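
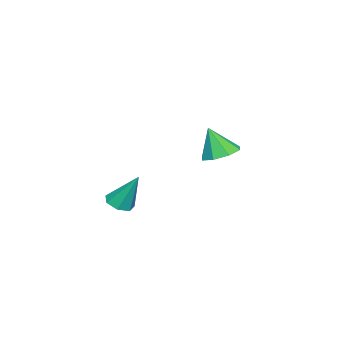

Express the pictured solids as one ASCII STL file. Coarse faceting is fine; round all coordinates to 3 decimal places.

solid 
facet normal -0.054 0.362 -0.931
outer loop
vertex -1.571 0.876 -1.535
vertex -2.328 1.564 -1.223
vertex -1.26 1.588 -1.276
endloop
endfacet
facet normal 0.835 -0.469 0.288
outer loop
vertex -1.571 0.876 -1.535
vertex -1.26 1.588 -1.276
vertex -2.232 0.916 0.443
endloop
endfacet
facet normal -0.054 0.363 -0.930
outer loop
vertex -1.26 1.588 -1.276
vertex -2.328 1.564 -1.223
vertex -1.574 2.286 -0.985
endloop
endfacet
facet normal 0.833 0.153 0.531
outer loop
vertex -1.26 1.588 -1.276
vertex -1.574 2.286 -0.985
vertex -2.232 0.916 0.443
endloop
endfacet
facet normal -0.054 0.363 -0.930
outer loop
vertex -1.574 2.286 -0.985
vertex -2.328 1.564 -1.223
vertex -2.331 2.561 -0.834
endloop
endfacet
facet normal 0.358 0.586 0.727
outer loop
vertex -1.574 2.286 -0.985
vertex -2.331 2.561 -0.834
vertex -2.232 0.916 0.443
endloop
endfacet
facet normal -0.053 0.363 -0.930
outer loop
vertex -2.331 2.561 -0.834
vertex -2.328 1.564 -1.223
vertex -3.085 2.253 -0.911
endloop
endfacet
facet normal -0.311 0.571 0.760
outer loop
vertex -2.331 2.561 -0.834
vertex -3.085 2.253 -0.911
vertex -2.232 0.916 0.443
endloop
endfacet
facet normal -0.054 0.362 -0.931
outer loop
vertex -3.085 2.253 -0.911
vertex -2.328 1.564 -1.223
vertex -3.397 1.541 -1.17
endloop
endfacet
facet normal -0.782 0.120 0.611
outer loop
vertex -3.085 2.253 -0.911
vertex -3.397 1.541 -1.17
vertex -2.232 0.916 0.443
endloop
endfacet
facet normal -0.054 0.362 -0.931
outer loop
vertex -3.397 1.541 -1.17
vertex -2.328 1.564 -1.223
vertex -3.082 0.843 -1.46
endloop
endfacet
facet normal -0.781 -0.505 0.368
outer loop
vertex -3.397 1.541 -1.17
vertex -3.082 0.843 -1.46
vertex -2.232 0.916 0.443
endloop
endfacet
facet normal -0.054 0.362 -0.931
outer loop
vertex -3.082 0.843 -1.46
vertex -2.328 1.564 -1.223
vertex -2.326 0.567 -1.611
endloop
endfacet
facet normal -0.307 -0.936 0.173
outer loop
vertex -3.082 0.843 -1.46
vertex -2.326 0.567 -1.611
vertex -2.232 0.916 0.443
endloop
endfacet
facet normal -0.054 0.362 -0.931
outer loop
vertex -2.326 0.567 -1.611
vertex -2.328 1.564 -1.223
vertex -1.571 0.876 -1.535
endloop
endfacet
facet normal 0.363 -0.921 0.140
outer loop
vertex -2.326 0.567 -1.611
vertex -1.571 0.876 -1.535
vertex -2.232 0.916 0.443
endloop
endfacet
facet normal -0.028 -0.484 -0.875
outer loop
vertex 4.545 -1.41 -2.453
vertex 3.892 -1.045 -2.634
vertex 4.617 -0.83 -2.776
endloop
endfacet
facet normal 0.952 0.050 0.303
outer loop
vertex 4.545 -1.41 -2.453
vertex 4.617 -0.83 -2.776
vertex 3.948 -0.035 -0.806
endloop
endfacet
facet normal -0.028 -0.483 -0.875
outer loop
vertex 4.617 -0.83 -2.776
vertex 3.892 -1.045 -2.634
vertex 4.144 -0.411 -2.992
endloop
endfacet
facet normal 0.678 0.732 -0.065
outer loop
vertex 4.617 -0.83 -2.776
vertex 4.144 -0.411 -2.992
vertex 3.948 -0.035 -0.806
endloop
endfacet
facet normal -0.027 -0.483 -0.875
outer loop
vertex 4.144 -0.411 -2.992
vertex 3.892 -1.045 -2.634
vertex 3.48 -0.47 -2.939
endloop
endfacet
facet normal -0.101 0.979 -0.177
outer loop
vertex 4.144 -0.411 -2.992
vertex 3.48 -0.47 -2.939
vertex 3.948 -0.035 -0.806
endloop
endfacet
facet normal -0.026 -0.483 -0.875
outer loop
vertex 3.48 -0.47 -2.939
vertex 3.892 -1.045 -2.634
vertex 3.127 -0.962 -2.657
endloop
endfacet
facet normal -0.797 0.602 0.052
outer loop
vertex 3.48 -0.47 -2.939
vertex 3.127 -0.962 -2.657
vertex 3.948 -0.035 -0.806
endloop
endfacet
facet normal -0.026 -0.483 -0.875
outer loop
vertex 3.127 -0.962 -2.657
vertex 3.892 -1.045 -2.634
vertex 3.349 -1.516 -2.358
endloop
endfacet
facet normal -0.886 -0.113 0.449
outer loop
vertex 3.127 -0.962 -2.657
vertex 3.349 -1.516 -2.358
vertex 3.948 -0.035 -0.806
endloop
endfacet
facet normal -0.027 -0.482 -0.876
outer loop
vertex 3.349 -1.516 -2.358
vertex 3.892 -1.045 -2.634
vertex 3.98 -1.716 -2.267
endloop
endfacet
facet normal -0.303 -0.629 0.717
outer loop
vertex 3.349 -1.516 -2.358
vertex 3.98 -1.716 -2.267
vertex 3.948 -0.035 -0.806
endloop
endfacet
facet normal -0.027 -0.482 -0.876
outer loop
vertex 3.98 -1.716 -2.267
vertex 3.892 -1.045 -2.634
vertex 4.545 -1.41 -2.453
endloop
endfacet
facet normal 0.516 -0.556 0.651
outer loop
vertex 3.98 -1.716 -2.267
vertex 4.545 -1.41 -2.453
vertex 3.948 -0.035 -0.806
endloop
endfacet

endsolid


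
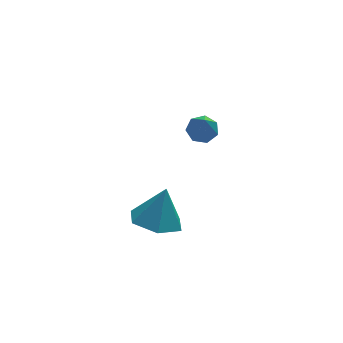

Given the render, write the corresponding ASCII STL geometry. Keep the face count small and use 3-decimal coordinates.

solid 
facet normal -0.306 -0.221 -0.926
outer loop
vertex 0.847 -3.141 -0.974
vertex 0.189 -2.502 -0.909
vertex 1.019 -2.276 -1.237
endloop
endfacet
facet normal 0.961 -0.115 0.250
outer loop
vertex 0.847 -3.141 -0.974
vertex 1.019 -2.276 -1.237
vertex 0.611 -2.198 0.369
endloop
endfacet
facet normal -0.306 -0.220 -0.926
outer loop
vertex 1.019 -2.276 -1.237
vertex 0.189 -2.502 -0.909
vertex 0.361 -1.637 -1.171
endloop
endfacet
facet normal 0.697 0.703 0.143
outer loop
vertex 1.019 -2.276 -1.237
vertex 0.361 -1.637 -1.171
vertex 0.611 -2.198 0.369
endloop
endfacet
facet normal -0.305 -0.220 -0.926
outer loop
vertex 0.361 -1.637 -1.171
vertex 0.189 -2.502 -0.909
vertex -0.469 -1.862 -0.844
endloop
endfacet
facet normal -0.111 0.928 0.356
outer loop
vertex 0.361 -1.637 -1.171
vertex -0.469 -1.862 -0.844
vertex 0.611 -2.198 0.369
endloop
endfacet
facet normal -0.305 -0.220 -0.926
outer loop
vertex -0.469 -1.862 -0.844
vertex 0.189 -2.502 -0.909
vertex -0.641 -2.727 -0.582
endloop
endfacet
facet normal -0.656 0.335 0.677
outer loop
vertex -0.469 -1.862 -0.844
vertex -0.641 -2.727 -0.582
vertex 0.611 -2.198 0.369
endloop
endfacet
facet normal -0.305 -0.220 -0.926
outer loop
vertex -0.641 -2.727 -0.582
vertex 0.189 -2.502 -0.909
vertex 0.018 -3.367 -0.647
endloop
endfacet
facet normal -0.391 -0.483 0.784
outer loop
vertex -0.641 -2.727 -0.582
vertex 0.018 -3.367 -0.647
vertex 0.611 -2.198 0.369
endloop
endfacet
facet normal -0.305 -0.220 -0.926
outer loop
vertex 0.018 -3.367 -0.647
vertex 0.189 -2.502 -0.909
vertex 0.847 -3.141 -0.974
endloop
endfacet
facet normal 0.418 -0.707 0.570
outer loop
vertex 0.018 -3.367 -0.647
vertex 0.847 -3.141 -0.974
vertex 0.611 -2.198 0.369
endloop
endfacet
facet normal 0.141 0.604 -0.784
outer loop
vertex 2.448 -1.606 2.162
vertex 2.014 -1.332 2.295
vertex 2.516 -1.252 2.447
endloop
endfacet
facet normal 0.926 -0.328 0.187
outer loop
vertex 2.448 -1.606 2.162
vertex 2.516 -1.252 2.447
vertex 1.706 -2.648 4.005
endloop
endfacet
facet normal 0.141 0.604 -0.784
outer loop
vertex 2.516 -1.252 2.447
vertex 2.014 -1.332 2.295
vertex 2.207 -0.958 2.618
endloop
endfacet
facet normal 0.680 0.334 0.653
outer loop
vertex 2.516 -1.252 2.447
vertex 2.207 -0.958 2.618
vertex 1.706 -2.648 4.005
endloop
endfacet
facet normal 0.143 0.604 -0.784
outer loop
vertex 2.207 -0.958 2.618
vertex 2.014 -1.332 2.295
vertex 1.752 -0.945 2.545
endloop
endfacet
facet normal -0.102 0.649 0.754
outer loop
vertex 2.207 -0.958 2.618
vertex 1.752 -0.945 2.545
vertex 1.706 -2.648 4.005
endloop
endfacet
facet normal 0.141 0.603 -0.785
outer loop
vertex 1.752 -0.945 2.545
vertex 2.014 -1.332 2.295
vertex 1.496 -1.224 2.285
endloop
endfacet
facet normal -0.829 0.376 0.413
outer loop
vertex 1.752 -0.945 2.545
vertex 1.496 -1.224 2.285
vertex 1.706 -2.648 4.005
endloop
endfacet
facet normal 0.141 0.604 -0.785
outer loop
vertex 1.496 -1.224 2.285
vertex 2.014 -1.332 2.295
vertex 1.63 -1.584 2.032
endloop
endfacet
facet normal -0.954 -0.276 -0.112
outer loop
vertex 1.496 -1.224 2.285
vertex 1.63 -1.584 2.032
vertex 1.706 -2.648 4.005
endloop
endfacet
facet normal 0.141 0.604 -0.784
outer loop
vertex 1.63 -1.584 2.032
vertex 2.014 -1.332 2.295
vertex 2.053 -1.754 1.977
endloop
endfacet
facet normal -0.384 -0.819 -0.427
outer loop
vertex 1.63 -1.584 2.032
vertex 2.053 -1.754 1.977
vertex 1.706 -2.648 4.005
endloop
endfacet
facet normal 0.141 0.604 -0.784
outer loop
vertex 2.053 -1.754 1.977
vertex 2.014 -1.332 2.295
vertex 2.448 -1.606 2.162
endloop
endfacet
facet normal 0.453 -0.842 -0.294
outer loop
vertex 2.053 -1.754 1.977
vertex 2.448 -1.606 2.162
vertex 1.706 -2.648 4.005
endloop
endfacet

endsolid


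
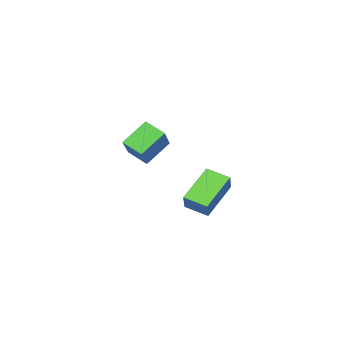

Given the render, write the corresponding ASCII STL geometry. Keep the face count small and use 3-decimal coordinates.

solid 
facet normal -0.706 -0.274 -0.653
outer loop
vertex 1.173 1.446 3.617
vertex 1.218 2.164 3.267
vertex 1.971 1.055 2.919
endloop
endfacet
facet normal -0.056 -0.897 0.438
outer loop
vertex 3.002 1.456 3.873
vertex 1.173 1.446 3.617
vertex 1.971 1.055 2.919
endloop
endfacet
facet normal -0.705 -0.274 -0.654
outer loop
vertex 1.971 1.055 2.919
vertex 1.218 2.164 3.267
vertex 2.017 1.773 2.569
endloop
endfacet
facet normal 0.706 -0.346 -0.618
outer loop
vertex 2.017 1.773 2.569
vertex 3.002 1.456 3.873
vertex 1.971 1.055 2.919
endloop
endfacet
facet normal -0.706 0.346 0.618
outer loop
vertex 1.173 1.446 3.617
vertex 2.249 2.565 4.221
vertex 1.218 2.164 3.267
endloop
endfacet
facet normal -0.056 -0.897 0.438
outer loop
vertex 2.203 1.847 4.571
vertex 1.173 1.446 3.617
vertex 3.002 1.456 3.873
endloop
endfacet
facet normal -0.706 0.346 0.617
outer loop
vertex 2.203 1.847 4.571
vertex 2.249 2.565 4.221
vertex 1.173 1.446 3.617
endloop
endfacet
facet normal 0.056 0.897 -0.438
outer loop
vertex 1.218 2.164 3.267
vertex 2.249 2.565 4.221
vertex 2.017 1.773 2.569
endloop
endfacet
facet normal 0.707 -0.345 -0.618
outer loop
vertex 3.047 2.174 3.523
vertex 3.002 1.456 3.873
vertex 2.017 1.773 2.569
endloop
endfacet
facet normal 0.056 0.897 -0.438
outer loop
vertex 2.017 1.773 2.569
vertex 2.249 2.565 4.221
vertex 3.047 2.174 3.523
endloop
endfacet
facet normal 0.705 0.274 0.654
outer loop
vertex 3.047 2.174 3.523
vertex 2.203 1.847 4.571
vertex 3.002 1.456 3.873
endloop
endfacet
facet normal 0.706 0.273 0.654
outer loop
vertex 2.249 2.565 4.221
vertex 2.203 1.847 4.571
vertex 3.047 2.174 3.523
endloop
endfacet
facet normal -0.544 -0.242 -0.803
outer loop
vertex -2.137 1.782 0.128
vertex -2.179 2.67 -0.111
vertex -0.805 1.615 -0.724
endloop
endfacet
facet normal 0.045 -0.965 0.260
outer loop
vertex -0.321 1.83 -0.009
vertex -2.137 1.782 0.128
vertex -0.805 1.615 -0.724
endloop
endfacet
facet normal -0.544 -0.242 -0.803
outer loop
vertex -0.805 1.615 -0.724
vertex -2.179 2.67 -0.111
vertex -0.847 2.503 -0.963
endloop
endfacet
facet normal 0.838 -0.105 -0.536
outer loop
vertex -0.847 2.503 -0.963
vertex -0.321 1.83 -0.009
vertex -0.805 1.615 -0.724
endloop
endfacet
facet normal -0.838 0.105 0.536
outer loop
vertex -2.137 1.782 0.128
vertex -1.695 2.885 0.604
vertex -2.179 2.67 -0.111
endloop
endfacet
facet normal 0.045 -0.965 0.260
outer loop
vertex -1.653 1.997 0.843
vertex -2.137 1.782 0.128
vertex -0.321 1.83 -0.009
endloop
endfacet
facet normal -0.838 0.105 0.536
outer loop
vertex -1.653 1.997 0.843
vertex -1.695 2.885 0.604
vertex -2.137 1.782 0.128
endloop
endfacet
facet normal -0.045 0.965 -0.260
outer loop
vertex -2.179 2.67 -0.111
vertex -1.695 2.885 0.604
vertex -0.847 2.503 -0.963
endloop
endfacet
facet normal 0.838 -0.105 -0.536
outer loop
vertex -0.363 2.718 -0.248
vertex -0.321 1.83 -0.009
vertex -0.847 2.503 -0.963
endloop
endfacet
facet normal -0.045 0.965 -0.260
outer loop
vertex -0.847 2.503 -0.963
vertex -1.695 2.885 0.604
vertex -0.363 2.718 -0.248
endloop
endfacet
facet normal 0.544 0.242 0.803
outer loop
vertex -0.363 2.718 -0.248
vertex -1.653 1.997 0.843
vertex -0.321 1.83 -0.009
endloop
endfacet
facet normal 0.544 0.242 0.803
outer loop
vertex -1.695 2.885 0.604
vertex -1.653 1.997 0.843
vertex -0.363 2.718 -0.248
endloop
endfacet

endsolid


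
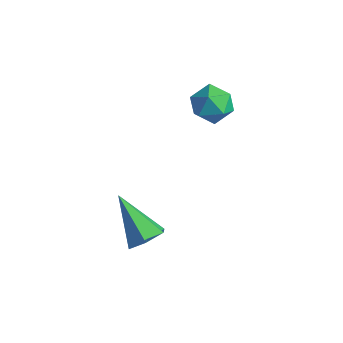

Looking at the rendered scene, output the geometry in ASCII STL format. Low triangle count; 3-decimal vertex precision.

solid 
facet normal -0.544 0.699 -0.463
outer loop
vertex 2.136 3.419 2.618
vertex 1.629 3.333 3.084
vertex 2.13 3.799 3.199
endloop
endfacet
facet normal 0.155 0.828 -0.540
outer loop
vertex 2.136 3.419 2.618
vertex 2.13 3.799 3.199
vertex 2.727 3.534 2.964
endloop
endfacet
facet normal 0.450 0.259 -0.855
outer loop
vertex 2.136 3.419 2.618
vertex 2.727 3.534 2.964
vertex 2.594 2.905 2.703
endloop
endfacet
facet normal -0.066 -0.220 -0.973
outer loop
vertex 2.136 3.419 2.618
vertex 2.594 2.905 2.703
vertex 1.916 2.78 2.777
endloop
endfacet
facet normal -0.681 0.052 -0.731
outer loop
vertex 2.136 3.419 2.618
vertex 1.916 2.78 2.777
vertex 1.629 3.333 3.084
endloop
endfacet
facet normal 0.439 0.891 0.111
outer loop
vertex 2.727 3.534 2.964
vertex 2.13 3.799 3.199
vertex 2.584 3.52 3.643
endloop
endfacet
facet normal -0.690 0.684 0.235
outer loop
vertex 2.13 3.799 3.199
vertex 1.629 3.333 3.084
vertex 1.906 3.395 3.717
endloop
endfacet
facet normal -0.911 -0.362 -0.199
outer loop
vertex 1.629 3.333 3.084
vertex 1.916 2.78 2.777
vertex 1.773 2.766 3.456
endloop
endfacet
facet normal 0.084 -0.803 -0.590
outer loop
vertex 1.916 2.78 2.777
vertex 2.594 2.905 2.703
vertex 2.37 2.501 3.221
endloop
endfacet
facet normal 0.917 -0.029 -0.398
outer loop
vertex 2.594 2.905 2.703
vertex 2.727 3.534 2.964
vertex 2.871 2.967 3.336
endloop
endfacet
facet normal 0.066 0.220 0.973
outer loop
vertex 2.364 2.881 3.802
vertex 2.584 3.52 3.643
vertex 1.906 3.395 3.717
endloop
endfacet
facet normal -0.450 -0.259 0.855
outer loop
vertex 2.364 2.881 3.802
vertex 1.906 3.395 3.717
vertex 1.773 2.766 3.456
endloop
endfacet
facet normal -0.155 -0.828 0.540
outer loop
vertex 2.364 2.881 3.802
vertex 1.773 2.766 3.456
vertex 2.37 2.501 3.221
endloop
endfacet
facet normal 0.544 -0.699 0.463
outer loop
vertex 2.364 2.881 3.802
vertex 2.37 2.501 3.221
vertex 2.871 2.967 3.336
endloop
endfacet
facet normal 0.681 -0.052 0.731
outer loop
vertex 2.364 2.881 3.802
vertex 2.871 2.967 3.336
vertex 2.584 3.52 3.643
endloop
endfacet
facet normal -0.084 0.803 0.590
outer loop
vertex 1.906 3.395 3.717
vertex 2.584 3.52 3.643
vertex 2.13 3.799 3.199
endloop
endfacet
facet normal -0.917 0.029 0.398
outer loop
vertex 1.773 2.766 3.456
vertex 1.906 3.395 3.717
vertex 1.629 3.333 3.084
endloop
endfacet
facet normal -0.439 -0.891 -0.111
outer loop
vertex 2.37 2.501 3.221
vertex 1.773 2.766 3.456
vertex 1.916 2.78 2.777
endloop
endfacet
facet normal 0.690 -0.684 -0.235
outer loop
vertex 2.871 2.967 3.336
vertex 2.37 2.501 3.221
vertex 2.594 2.905 2.703
endloop
endfacet
facet normal 0.911 0.362 0.199
outer loop
vertex 2.584 3.52 3.643
vertex 2.871 2.967 3.336
vertex 2.727 3.534 2.964
endloop
endfacet
facet normal 0.748 -0.053 -0.662
outer loop
vertex 3.113 -0.288 -0.021
vertex 2.782 0.066 -0.423
vertex 3.169 0.34 -0.008
endloop
endfacet
facet normal 0.383 -0.053 0.922
outer loop
vertex 3.113 -0.288 -0.021
vertex 3.169 0.34 -0.008
vertex 1.578 0.154 0.643
endloop
endfacet
facet normal 0.748 -0.054 -0.662
outer loop
vertex 3.169 0.34 -0.008
vertex 2.782 0.066 -0.423
vertex 2.838 0.694 -0.411
endloop
endfacet
facet normal 0.145 0.799 0.583
outer loop
vertex 3.169 0.34 -0.008
vertex 2.838 0.694 -0.411
vertex 1.578 0.154 0.643
endloop
endfacet
facet normal 0.748 -0.054 -0.662
outer loop
vertex 2.838 0.694 -0.411
vertex 2.782 0.066 -0.423
vertex 2.451 0.421 -0.826
endloop
endfacet
facet normal -0.478 0.869 -0.126
outer loop
vertex 2.838 0.694 -0.411
vertex 2.451 0.421 -0.826
vertex 1.578 0.154 0.643
endloop
endfacet
facet normal 0.747 -0.055 -0.662
outer loop
vertex 2.451 0.421 -0.826
vertex 2.782 0.066 -0.423
vertex 2.394 -0.207 -0.838
endloop
endfacet
facet normal -0.863 0.088 -0.497
outer loop
vertex 2.451 0.421 -0.826
vertex 2.394 -0.207 -0.838
vertex 1.578 0.154 0.643
endloop
endfacet
facet normal 0.747 -0.055 -0.662
outer loop
vertex 2.394 -0.207 -0.838
vertex 2.782 0.066 -0.423
vertex 2.725 -0.561 -0.435
endloop
endfacet
facet normal -0.625 -0.764 -0.158
outer loop
vertex 2.394 -0.207 -0.838
vertex 2.725 -0.561 -0.435
vertex 1.578 0.154 0.643
endloop
endfacet
facet normal 0.746 -0.055 -0.663
outer loop
vertex 2.725 -0.561 -0.435
vertex 2.782 0.066 -0.423
vertex 3.113 -0.288 -0.021
endloop
endfacet
facet normal -0.002 -0.834 0.552
outer loop
vertex 2.725 -0.561 -0.435
vertex 3.113 -0.288 -0.021
vertex 1.578 0.154 0.643
endloop
endfacet

endsolid


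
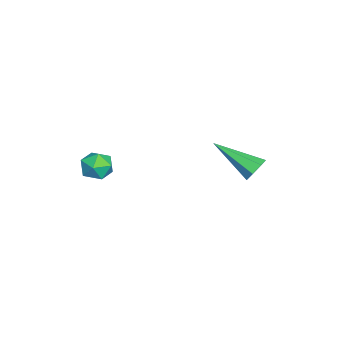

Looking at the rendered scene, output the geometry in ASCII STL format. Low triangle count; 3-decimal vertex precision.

solid 
facet normal -0.578 0.141 0.804
outer loop
vertex 1.414 -2.261 4.196
vertex 1.354 -2.948 4.273
vertex 1.872 -2.609 4.586
endloop
endfacet
facet normal -0.109 0.674 0.730
outer loop
vertex 1.414 -2.261 4.196
vertex 1.872 -2.609 4.586
vertex 2.09 -2.109 4.157
endloop
endfacet
facet normal -0.214 0.973 0.089
outer loop
vertex 1.414 -2.261 4.196
vertex 2.09 -2.109 4.157
vertex 1.708 -2.14 3.579
endloop
endfacet
facet normal -0.747 0.623 -0.234
outer loop
vertex 1.414 -2.261 4.196
vertex 1.708 -2.14 3.579
vertex 1.253 -2.659 3.65
endloop
endfacet
facet normal -0.972 0.108 0.208
outer loop
vertex 1.414 -2.261 4.196
vertex 1.253 -2.659 3.65
vertex 1.354 -2.948 4.273
endloop
endfacet
facet normal 0.546 0.395 0.738
outer loop
vertex 2.09 -2.109 4.157
vertex 1.872 -2.609 4.586
vertex 2.447 -2.701 4.21
endloop
endfacet
facet normal -0.211 -0.469 0.857
outer loop
vertex 1.872 -2.609 4.586
vertex 1.354 -2.948 4.273
vertex 1.992 -3.22 4.281
endloop
endfacet
facet normal -0.848 -0.520 -0.104
outer loop
vertex 1.354 -2.948 4.273
vertex 1.253 -2.659 3.65
vertex 1.61 -3.251 3.703
endloop
endfacet
facet normal -0.484 0.313 -0.817
outer loop
vertex 1.253 -2.659 3.65
vertex 1.708 -2.14 3.579
vertex 1.828 -2.751 3.274
endloop
endfacet
facet normal 0.378 0.877 -0.297
outer loop
vertex 1.708 -2.14 3.579
vertex 2.09 -2.109 4.157
vertex 2.346 -2.412 3.587
endloop
endfacet
facet normal 0.747 -0.623 0.234
outer loop
vertex 2.286 -3.099 3.664
vertex 2.447 -2.701 4.21
vertex 1.992 -3.22 4.281
endloop
endfacet
facet normal 0.214 -0.973 -0.089
outer loop
vertex 2.286 -3.099 3.664
vertex 1.992 -3.22 4.281
vertex 1.61 -3.251 3.703
endloop
endfacet
facet normal 0.109 -0.674 -0.730
outer loop
vertex 2.286 -3.099 3.664
vertex 1.61 -3.251 3.703
vertex 1.828 -2.751 3.274
endloop
endfacet
facet normal 0.578 -0.141 -0.804
outer loop
vertex 2.286 -3.099 3.664
vertex 1.828 -2.751 3.274
vertex 2.346 -2.412 3.587
endloop
endfacet
facet normal 0.972 -0.108 -0.208
outer loop
vertex 2.286 -3.099 3.664
vertex 2.346 -2.412 3.587
vertex 2.447 -2.701 4.21
endloop
endfacet
facet normal 0.484 -0.313 0.817
outer loop
vertex 1.992 -3.22 4.281
vertex 2.447 -2.701 4.21
vertex 1.872 -2.609 4.586
endloop
endfacet
facet normal -0.378 -0.877 0.297
outer loop
vertex 1.61 -3.251 3.703
vertex 1.992 -3.22 4.281
vertex 1.354 -2.948 4.273
endloop
endfacet
facet normal -0.546 -0.395 -0.738
outer loop
vertex 1.828 -2.751 3.274
vertex 1.61 -3.251 3.703
vertex 1.253 -2.659 3.65
endloop
endfacet
facet normal 0.211 0.469 -0.857
outer loop
vertex 2.346 -2.412 3.587
vertex 1.828 -2.751 3.274
vertex 1.708 -2.14 3.579
endloop
endfacet
facet normal 0.848 0.520 0.104
outer loop
vertex 2.447 -2.701 4.21
vertex 2.346 -2.412 3.587
vertex 2.09 -2.109 4.157
endloop
endfacet
facet normal 0.253 0.826 -0.503
outer loop
vertex -2.281 2.483 1.191
vertex -2.86 2.552 1.013
vertex -2.587 2.772 1.512
endloop
endfacet
facet normal 0.684 -0.080 0.725
outer loop
vertex -2.281 2.483 1.191
vertex -2.587 2.772 1.512
vertex -3.38 0.848 2.047
endloop
endfacet
facet normal 0.253 0.827 -0.503
outer loop
vertex -2.587 2.772 1.512
vertex -2.86 2.552 1.013
vertex -3.099 2.895 1.457
endloop
endfacet
facet normal -0.035 0.281 0.959
outer loop
vertex -2.587 2.772 1.512
vertex -3.099 2.895 1.457
vertex -3.38 0.848 2.047
endloop
endfacet
facet normal 0.253 0.827 -0.503
outer loop
vertex -3.099 2.895 1.457
vertex -2.86 2.552 1.013
vertex -3.431 2.76 1.068
endloop
endfacet
facet normal -0.777 0.271 0.569
outer loop
vertex -3.099 2.895 1.457
vertex -3.431 2.76 1.068
vertex -3.38 0.848 2.047
endloop
endfacet
facet normal 0.253 0.827 -0.503
outer loop
vertex -3.431 2.76 1.068
vertex -2.86 2.552 1.013
vertex -3.333 2.468 0.637
endloop
endfacet
facet normal -0.983 -0.104 -0.153
outer loop
vertex -3.431 2.76 1.068
vertex -3.333 2.468 0.637
vertex -3.38 0.848 2.047
endloop
endfacet
facet normal 0.252 0.827 -0.502
outer loop
vertex -3.333 2.468 0.637
vertex -2.86 2.552 1.013
vertex -2.879 2.24 0.489
endloop
endfacet
facet normal -0.497 -0.561 -0.661
outer loop
vertex -3.333 2.468 0.637
vertex -2.879 2.24 0.489
vertex -3.38 0.848 2.047
endloop
endfacet
facet normal 0.253 0.827 -0.502
outer loop
vertex -2.879 2.24 0.489
vertex -2.86 2.552 1.013
vertex -2.411 2.246 0.735
endloop
endfacet
facet normal 0.312 -0.756 -0.575
outer loop
vertex -2.879 2.24 0.489
vertex -2.411 2.246 0.735
vertex -3.38 0.848 2.047
endloop
endfacet
facet normal 0.253 0.827 -0.502
outer loop
vertex -2.411 2.246 0.735
vertex -2.86 2.552 1.013
vertex -2.281 2.483 1.191
endloop
endfacet
facet normal 0.839 -0.542 0.042
outer loop
vertex -2.411 2.246 0.735
vertex -2.281 2.483 1.191
vertex -3.38 0.848 2.047
endloop
endfacet

endsolid


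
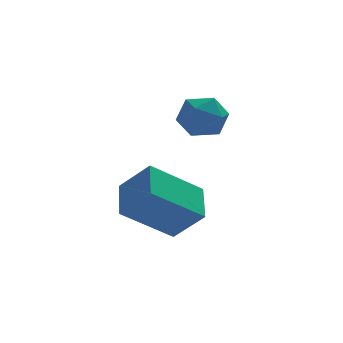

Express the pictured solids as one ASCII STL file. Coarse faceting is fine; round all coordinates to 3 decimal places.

solid 
facet normal -0.806 -0.110 0.582
outer loop
vertex 0.481 -0.91 0.424
vertex -0.266 -0.34 -0.503
vertex 0.247 -2.11 -0.126
endloop
endfacet
facet normal 0.566 -0.432 0.702
outer loop
vertex 1.786 -1.9 -1.237
vertex 0.481 -0.91 0.424
vertex 0.247 -2.11 -0.126
endloop
endfacet
facet normal -0.806 -0.110 0.582
outer loop
vertex 0.247 -2.11 -0.126
vertex -0.266 -0.34 -0.503
vertex -0.5 -1.539 -1.053
endloop
endfacet
facet normal -0.174 -0.895 -0.411
outer loop
vertex -0.5 -1.539 -1.053
vertex 1.786 -1.9 -1.237
vertex 0.247 -2.11 -0.126
endloop
endfacet
facet normal 0.174 0.895 0.410
outer loop
vertex 0.481 -0.91 0.424
vertex 1.273 -0.13 -1.614
vertex -0.266 -0.34 -0.503
endloop
endfacet
facet normal 0.566 -0.432 0.702
outer loop
vertex 2.02 -0.701 -0.687
vertex 0.481 -0.91 0.424
vertex 1.786 -1.9 -1.237
endloop
endfacet
facet normal 0.175 0.895 0.410
outer loop
vertex 2.02 -0.701 -0.687
vertex 1.273 -0.13 -1.614
vertex 0.481 -0.91 0.424
endloop
endfacet
facet normal -0.566 0.432 -0.702
outer loop
vertex -0.266 -0.34 -0.503
vertex 1.273 -0.13 -1.614
vertex -0.5 -1.539 -1.053
endloop
endfacet
facet normal -0.174 -0.895 -0.410
outer loop
vertex 1.039 -1.33 -2.164
vertex 1.786 -1.9 -1.237
vertex -0.5 -1.539 -1.053
endloop
endfacet
facet normal -0.566 0.432 -0.702
outer loop
vertex -0.5 -1.539 -1.053
vertex 1.273 -0.13 -1.614
vertex 1.039 -1.33 -2.164
endloop
endfacet
facet normal 0.806 0.110 -0.582
outer loop
vertex 1.039 -1.33 -2.164
vertex 2.02 -0.701 -0.687
vertex 1.786 -1.9 -1.237
endloop
endfacet
facet normal 0.806 0.110 -0.582
outer loop
vertex 1.273 -0.13 -1.614
vertex 2.02 -0.701 -0.687
vertex 1.039 -1.33 -2.164
endloop
endfacet
facet normal 0.120 0.971 -0.206
outer loop
vertex 2.987 2.398 0.623
vertex 2.23 2.566 0.975
vertex 2.934 2.581 1.453
endloop
endfacet
facet normal 0.749 0.655 -0.097
outer loop
vertex 2.987 2.398 0.623
vertex 2.934 2.581 1.453
vertex 3.447 1.955 1.187
endloop
endfacet
facet normal 0.814 0.122 -0.568
outer loop
vertex 2.987 2.398 0.623
vertex 3.447 1.955 1.187
vertex 3.059 1.553 0.544
endloop
endfacet
facet normal 0.224 0.110 -0.969
outer loop
vertex 2.987 2.398 0.623
vertex 3.059 1.553 0.544
vertex 2.306 1.931 0.413
endloop
endfacet
facet normal -0.206 0.635 -0.745
outer loop
vertex 2.987 2.398 0.623
vertex 2.306 1.931 0.413
vertex 2.23 2.566 0.975
endloop
endfacet
facet normal 0.742 0.371 0.558
outer loop
vertex 3.447 1.955 1.187
vertex 2.934 2.581 1.453
vertex 2.974 1.849 1.887
endloop
endfacet
facet normal -0.277 0.883 0.380
outer loop
vertex 2.934 2.581 1.453
vertex 2.23 2.566 0.975
vertex 2.221 2.227 1.756
endloop
endfacet
facet normal -0.803 0.339 -0.491
outer loop
vertex 2.23 2.566 0.975
vertex 2.306 1.931 0.413
vertex 1.833 1.825 1.113
endloop
endfacet
facet normal -0.108 -0.511 -0.852
outer loop
vertex 2.306 1.931 0.413
vertex 3.059 1.553 0.544
vertex 2.346 1.199 0.847
endloop
endfacet
facet normal 0.847 -0.492 -0.204
outer loop
vertex 3.059 1.553 0.544
vertex 3.447 1.955 1.187
vertex 3.05 1.214 1.325
endloop
endfacet
facet normal -0.224 -0.110 0.969
outer loop
vertex 2.293 1.382 1.677
vertex 2.974 1.849 1.887
vertex 2.221 2.227 1.756
endloop
endfacet
facet normal -0.814 -0.122 0.568
outer loop
vertex 2.293 1.382 1.677
vertex 2.221 2.227 1.756
vertex 1.833 1.825 1.113
endloop
endfacet
facet normal -0.749 -0.655 0.097
outer loop
vertex 2.293 1.382 1.677
vertex 1.833 1.825 1.113
vertex 2.346 1.199 0.847
endloop
endfacet
facet normal -0.120 -0.971 0.206
outer loop
vertex 2.293 1.382 1.677
vertex 2.346 1.199 0.847
vertex 3.05 1.214 1.325
endloop
endfacet
facet normal 0.206 -0.635 0.745
outer loop
vertex 2.293 1.382 1.677
vertex 3.05 1.214 1.325
vertex 2.974 1.849 1.887
endloop
endfacet
facet normal 0.108 0.511 0.852
outer loop
vertex 2.221 2.227 1.756
vertex 2.974 1.849 1.887
vertex 2.934 2.581 1.453
endloop
endfacet
facet normal -0.847 0.492 0.204
outer loop
vertex 1.833 1.825 1.113
vertex 2.221 2.227 1.756
vertex 2.23 2.566 0.975
endloop
endfacet
facet normal -0.742 -0.371 -0.558
outer loop
vertex 2.346 1.199 0.847
vertex 1.833 1.825 1.113
vertex 2.306 1.931 0.413
endloop
endfacet
facet normal 0.277 -0.883 -0.380
outer loop
vertex 3.05 1.214 1.325
vertex 2.346 1.199 0.847
vertex 3.059 1.553 0.544
endloop
endfacet
facet normal 0.803 -0.339 0.491
outer loop
vertex 2.974 1.849 1.887
vertex 3.05 1.214 1.325
vertex 3.447 1.955 1.187
endloop
endfacet

endsolid


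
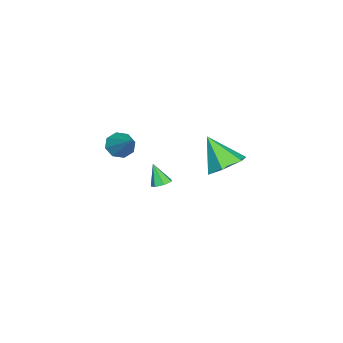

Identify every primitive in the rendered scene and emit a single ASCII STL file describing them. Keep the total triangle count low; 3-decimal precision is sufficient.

solid 
facet normal -0.579 -0.540 -0.611
outer loop
vertex 2.436 -1.006 1.268
vertex 2.131 -1.306 1.822
vertex 2.006 -0.735 1.436
endloop
endfacet
facet normal 0.331 0.817 -0.472
outer loop
vertex 2.436 -1.006 1.268
vertex 2.006 -0.735 1.436
vertex 3.149 -0.354 2.898
endloop
endfacet
facet normal -0.578 -0.540 -0.612
outer loop
vertex 2.006 -0.735 1.436
vertex 2.131 -1.306 1.822
vertex 1.648 -0.799 1.831
endloop
endfacet
facet normal -0.242 0.968 -0.063
outer loop
vertex 2.006 -0.735 1.436
vertex 1.648 -0.799 1.831
vertex 3.149 -0.354 2.898
endloop
endfacet
facet normal -0.579 -0.541 -0.610
outer loop
vertex 1.648 -0.799 1.831
vertex 2.131 -1.306 1.822
vertex 1.574 -1.159 2.22
endloop
endfacet
facet normal -0.555 0.660 0.506
outer loop
vertex 1.648 -0.799 1.831
vertex 1.574 -1.159 2.22
vertex 3.149 -0.354 2.898
endloop
endfacet
facet normal -0.579 -0.540 -0.611
outer loop
vertex 1.574 -1.159 2.22
vertex 2.131 -1.306 1.822
vertex 1.826 -1.606 2.376
endloop
endfacet
facet normal -0.426 0.074 0.902
outer loop
vertex 1.574 -1.159 2.22
vertex 1.826 -1.606 2.376
vertex 3.149 -0.354 2.898
endloop
endfacet
facet normal -0.577 -0.541 -0.611
outer loop
vertex 1.826 -1.606 2.376
vertex 2.131 -1.306 1.822
vertex 2.257 -1.876 2.208
endloop
endfacet
facet normal 0.069 -0.445 0.893
outer loop
vertex 1.826 -1.606 2.376
vertex 2.257 -1.876 2.208
vertex 3.149 -0.354 2.898
endloop
endfacet
facet normal -0.577 -0.541 -0.611
outer loop
vertex 2.257 -1.876 2.208
vertex 2.131 -1.306 1.822
vertex 2.614 -1.812 1.814
endloop
endfacet
facet normal 0.641 -0.595 0.484
outer loop
vertex 2.257 -1.876 2.208
vertex 2.614 -1.812 1.814
vertex 3.149 -0.354 2.898
endloop
endfacet
facet normal -0.578 -0.542 -0.610
outer loop
vertex 2.614 -1.812 1.814
vertex 2.131 -1.306 1.822
vertex 2.688 -1.452 1.424
endloop
endfacet
facet normal 0.954 -0.287 -0.084
outer loop
vertex 2.614 -1.812 1.814
vertex 2.688 -1.452 1.424
vertex 3.149 -0.354 2.898
endloop
endfacet
facet normal -0.578 -0.540 -0.611
outer loop
vertex 2.688 -1.452 1.424
vertex 2.131 -1.306 1.822
vertex 2.436 -1.006 1.268
endloop
endfacet
facet normal 0.825 0.298 -0.480
outer loop
vertex 2.688 -1.452 1.424
vertex 2.436 -1.006 1.268
vertex 3.149 -0.354 2.898
endloop
endfacet
facet normal 0.186 0.422 -0.887
outer loop
vertex -3.155 -1.724 -4.29
vertex -3.674 -1.579 -4.33
vertex -3.263 -1.304 -4.113
endloop
endfacet
facet normal 0.821 -0.030 0.571
outer loop
vertex -3.155 -1.724 -4.29
vertex -3.263 -1.304 -4.113
vertex -3.906 -2.101 -3.23
endloop
endfacet
facet normal 0.187 0.421 -0.888
outer loop
vertex -3.263 -1.304 -4.113
vertex -3.674 -1.579 -4.33
vertex -3.68 -1.091 -4.1
endloop
endfacet
facet normal 0.318 0.577 0.752
outer loop
vertex -3.263 -1.304 -4.113
vertex -3.68 -1.091 -4.1
vertex -3.906 -2.101 -3.23
endloop
endfacet
facet normal 0.187 0.421 -0.888
outer loop
vertex -3.68 -1.091 -4.1
vertex -3.674 -1.579 -4.33
vertex -4.093 -1.245 -4.26
endloop
endfacet
facet normal -0.473 0.633 0.612
outer loop
vertex -3.68 -1.091 -4.1
vertex -4.093 -1.245 -4.26
vertex -3.906 -2.101 -3.23
endloop
endfacet
facet normal 0.187 0.421 -0.888
outer loop
vertex -4.093 -1.245 -4.26
vertex -3.674 -1.579 -4.33
vertex -4.19 -1.651 -4.473
endloop
endfacet
facet normal -0.962 0.096 0.255
outer loop
vertex -4.093 -1.245 -4.26
vertex -4.19 -1.651 -4.473
vertex -3.906 -2.101 -3.23
endloop
endfacet
facet normal 0.187 0.422 -0.887
outer loop
vertex -4.19 -1.651 -4.473
vertex -3.674 -1.579 -4.33
vertex -3.898 -2.003 -4.579
endloop
endfacet
facet normal -0.776 -0.629 -0.050
outer loop
vertex -4.19 -1.651 -4.473
vertex -3.898 -2.003 -4.579
vertex -3.906 -2.101 -3.23
endloop
endfacet
facet normal 0.187 0.422 -0.887
outer loop
vertex -3.898 -2.003 -4.579
vertex -3.674 -1.579 -4.33
vertex -3.438 -2.035 -4.497
endloop
endfacet
facet normal -0.056 -0.996 -0.073
outer loop
vertex -3.898 -2.003 -4.579
vertex -3.438 -2.035 -4.497
vertex -3.906 -2.101 -3.23
endloop
endfacet
facet normal 0.186 0.421 -0.888
outer loop
vertex -3.438 -2.035 -4.497
vertex -3.674 -1.579 -4.33
vertex -3.155 -1.724 -4.29
endloop
endfacet
facet normal 0.653 -0.730 0.203
outer loop
vertex -3.438 -2.035 -4.497
vertex -3.155 -1.724 -4.29
vertex -3.906 -2.101 -3.23
endloop
endfacet
facet normal 0.227 0.592 -0.773
outer loop
vertex -2.137 1.249 -2.136
vertex -2.863 1.916 -1.838
vertex -1.901 2.01 -1.484
endloop
endfacet
facet normal 0.762 -0.541 0.356
outer loop
vertex -2.137 1.249 -2.136
vertex -1.901 2.01 -1.484
vertex -3.297 0.784 -0.362
endloop
endfacet
facet normal 0.226 0.593 -0.773
outer loop
vertex -1.901 2.01 -1.484
vertex -2.863 1.916 -1.838
vertex -2.627 2.677 -1.185
endloop
endfacet
facet normal 0.513 0.183 0.838
outer loop
vertex -1.901 2.01 -1.484
vertex -2.627 2.677 -1.185
vertex -3.297 0.784 -0.362
endloop
endfacet
facet normal 0.227 0.593 -0.773
outer loop
vertex -2.627 2.677 -1.185
vertex -2.863 1.916 -1.838
vertex -3.589 2.583 -1.54
endloop
endfacet
facet normal -0.345 0.474 0.810
outer loop
vertex -2.627 2.677 -1.185
vertex -3.589 2.583 -1.54
vertex -3.297 0.784 -0.362
endloop
endfacet
facet normal 0.227 0.592 -0.773
outer loop
vertex -3.589 2.583 -1.54
vertex -2.863 1.916 -1.838
vertex -3.826 1.822 -2.192
endloop
endfacet
facet normal -0.953 0.041 0.299
outer loop
vertex -3.589 2.583 -1.54
vertex -3.826 1.822 -2.192
vertex -3.297 0.784 -0.362
endloop
endfacet
facet normal 0.226 0.593 -0.773
outer loop
vertex -3.826 1.822 -2.192
vertex -2.863 1.916 -1.838
vertex -3.1 1.155 -2.491
endloop
endfacet
facet normal -0.705 -0.685 -0.185
outer loop
vertex -3.826 1.822 -2.192
vertex -3.1 1.155 -2.491
vertex -3.297 0.784 -0.362
endloop
endfacet
facet normal 0.227 0.592 -0.773
outer loop
vertex -3.1 1.155 -2.491
vertex -2.863 1.916 -1.838
vertex -2.137 1.249 -2.136
endloop
endfacet
facet normal 0.153 -0.976 -0.156
outer loop
vertex -3.1 1.155 -2.491
vertex -2.137 1.249 -2.136
vertex -3.297 0.784 -0.362
endloop
endfacet

endsolid


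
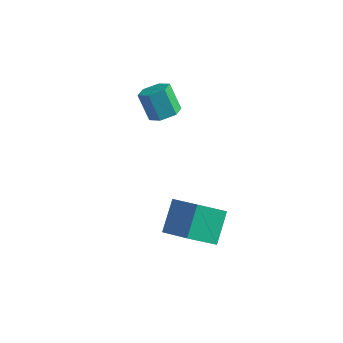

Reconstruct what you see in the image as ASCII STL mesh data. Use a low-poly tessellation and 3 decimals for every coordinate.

solid 
facet normal -0.495 -0.605 0.624
outer loop
vertex 1.87 -2.354 -0.891
vertex 0.246 -1.854 -1.695
vertex 2.054 -3.833 -2.18
endloop
endfacet
facet normal 0.864 -0.266 0.428
outer loop
vertex 3.074 -2.586 -3.465
vertex 1.87 -2.354 -0.891
vertex 2.054 -3.833 -2.18
endloop
endfacet
facet normal -0.496 -0.605 0.623
outer loop
vertex 2.054 -3.833 -2.18
vertex 0.246 -1.854 -1.695
vertex 0.43 -3.332 -2.985
endloop
endfacet
facet normal 0.093 -0.750 -0.654
outer loop
vertex 0.43 -3.332 -2.985
vertex 3.074 -2.586 -3.465
vertex 2.054 -3.833 -2.18
endloop
endfacet
facet normal -0.093 0.750 0.654
outer loop
vertex 1.87 -2.354 -0.891
vertex 1.266 -0.607 -2.98
vertex 0.246 -1.854 -1.695
endloop
endfacet
facet normal 0.864 -0.266 0.428
outer loop
vertex 2.89 -1.108 -2.175
vertex 1.87 -2.354 -0.891
vertex 3.074 -2.586 -3.465
endloop
endfacet
facet normal -0.093 0.750 0.654
outer loop
vertex 2.89 -1.108 -2.175
vertex 1.266 -0.607 -2.98
vertex 1.87 -2.354 -0.891
endloop
endfacet
facet normal -0.864 0.266 -0.428
outer loop
vertex 0.246 -1.854 -1.695
vertex 1.266 -0.607 -2.98
vertex 0.43 -3.332 -2.985
endloop
endfacet
facet normal 0.093 -0.750 -0.654
outer loop
vertex 1.45 -2.086 -4.269
vertex 3.074 -2.586 -3.465
vertex 0.43 -3.332 -2.985
endloop
endfacet
facet normal -0.864 0.266 -0.428
outer loop
vertex 0.43 -3.332 -2.985
vertex 1.266 -0.607 -2.98
vertex 1.45 -2.086 -4.269
endloop
endfacet
facet normal 0.495 0.606 -0.623
outer loop
vertex 1.45 -2.086 -4.269
vertex 2.89 -1.108 -2.175
vertex 3.074 -2.586 -3.465
endloop
endfacet
facet normal 0.496 0.605 -0.623
outer loop
vertex 1.266 -0.607 -2.98
vertex 2.89 -1.108 -2.175
vertex 1.45 -2.086 -4.269
endloop
endfacet
facet normal 0.490 -0.186 -0.852
outer loop
vertex -2.315 4.161 -0.607
vertex -2.918 3.511 -0.812
vertex -3.063 4.368 -1.082
endloop
endfacet
facet normal 0.290 0.956 -0.040
outer loop
vertex -2.315 4.161 -0.607
vertex -3.063 4.368 -1.082
vertex -3.159 4.479 0.858
endloop
endfacet
facet normal 0.290 0.956 -0.040
outer loop
vertex -3.159 4.479 0.858
vertex -3.063 4.368 -1.082
vertex -3.907 4.686 0.382
endloop
endfacet
facet normal -0.491 0.185 0.851
outer loop
vertex -3.159 4.479 0.858
vertex -3.907 4.686 0.382
vertex -3.762 3.829 0.652
endloop
endfacet
facet normal 0.491 -0.185 -0.851
outer loop
vertex -3.063 4.368 -1.082
vertex -2.918 3.511 -0.812
vertex -3.666 3.718 -1.288
endloop
endfacet
facet normal -0.566 0.675 -0.473
outer loop
vertex -3.063 4.368 -1.082
vertex -3.666 3.718 -1.288
vertex -3.907 4.686 0.382
endloop
endfacet
facet normal -0.567 0.674 -0.473
outer loop
vertex -3.907 4.686 0.382
vertex -3.666 3.718 -1.288
vertex -4.509 4.036 0.177
endloop
endfacet
facet normal -0.490 0.185 0.852
outer loop
vertex -3.907 4.686 0.382
vertex -4.509 4.036 0.177
vertex -3.762 3.829 0.652
endloop
endfacet
facet normal 0.491 -0.185 -0.851
outer loop
vertex -3.666 3.718 -1.288
vertex -2.918 3.511 -0.812
vertex -3.521 2.861 -1.018
endloop
endfacet
facet normal -0.857 -0.281 -0.432
outer loop
vertex -3.666 3.718 -1.288
vertex -3.521 2.861 -1.018
vertex -4.509 4.036 0.177
endloop
endfacet
facet normal -0.857 -0.280 -0.433
outer loop
vertex -4.509 4.036 0.177
vertex -3.521 2.861 -1.018
vertex -4.365 3.179 0.447
endloop
endfacet
facet normal -0.490 0.186 0.852
outer loop
vertex -4.509 4.036 0.177
vertex -4.365 3.179 0.447
vertex -3.762 3.829 0.652
endloop
endfacet
facet normal 0.491 -0.185 -0.851
outer loop
vertex -3.521 2.861 -1.018
vertex -2.918 3.511 -0.812
vertex -2.773 2.654 -0.542
endloop
endfacet
facet normal -0.290 -0.956 0.040
outer loop
vertex -3.521 2.861 -1.018
vertex -2.773 2.654 -0.542
vertex -4.365 3.179 0.447
endloop
endfacet
facet normal -0.290 -0.956 0.040
outer loop
vertex -4.365 3.179 0.447
vertex -2.773 2.654 -0.542
vertex -3.617 2.972 0.922
endloop
endfacet
facet normal -0.490 0.186 0.852
outer loop
vertex -4.365 3.179 0.447
vertex -3.617 2.972 0.922
vertex -3.762 3.829 0.652
endloop
endfacet
facet normal 0.490 -0.185 -0.852
outer loop
vertex -2.773 2.654 -0.542
vertex -2.918 3.511 -0.812
vertex -2.171 3.304 -0.337
endloop
endfacet
facet normal 0.567 -0.674 0.473
outer loop
vertex -2.773 2.654 -0.542
vertex -2.171 3.304 -0.337
vertex -3.617 2.972 0.922
endloop
endfacet
facet normal 0.566 -0.675 0.472
outer loop
vertex -3.617 2.972 0.922
vertex -2.171 3.304 -0.337
vertex -3.014 3.622 1.128
endloop
endfacet
facet normal -0.491 0.185 0.851
outer loop
vertex -3.617 2.972 0.922
vertex -3.014 3.622 1.128
vertex -3.762 3.829 0.652
endloop
endfacet
facet normal 0.490 -0.186 -0.852
outer loop
vertex -2.171 3.304 -0.337
vertex -2.918 3.511 -0.812
vertex -2.315 4.161 -0.607
endloop
endfacet
facet normal 0.857 0.280 0.432
outer loop
vertex -2.171 3.304 -0.337
vertex -2.315 4.161 -0.607
vertex -3.014 3.622 1.128
endloop
endfacet
facet normal 0.857 0.281 0.432
outer loop
vertex -3.014 3.622 1.128
vertex -2.315 4.161 -0.607
vertex -3.159 4.479 0.858
endloop
endfacet
facet normal -0.491 0.185 0.851
outer loop
vertex -3.014 3.622 1.128
vertex -3.159 4.479 0.858
vertex -3.762 3.829 0.652
endloop
endfacet

endsolid


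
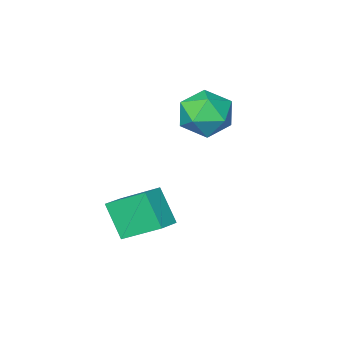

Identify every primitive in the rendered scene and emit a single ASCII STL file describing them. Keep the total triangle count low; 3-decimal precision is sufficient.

solid 
facet normal 0.385 0.775 0.501
outer loop
vertex -3.56 -0.943 4.044
vertex -3.277 -1.707 5.008
vertex -2.44 -1.524 4.082
endloop
endfacet
facet normal 0.456 0.866 -0.203
outer loop
vertex -3.56 -0.943 4.044
vertex -2.44 -1.524 4.082
vertex -3.074 -1.445 2.994
endloop
endfacet
facet normal -0.194 0.847 -0.495
outer loop
vertex -3.56 -0.943 4.044
vertex -3.074 -1.445 2.994
vertex -4.303 -1.579 3.247
endloop
endfacet
facet normal -0.668 0.743 0.030
outer loop
vertex -3.56 -0.943 4.044
vertex -4.303 -1.579 3.247
vertex -4.428 -1.741 4.492
endloop
endfacet
facet normal -0.310 0.699 0.645
outer loop
vertex -3.56 -0.943 4.044
vertex -4.428 -1.741 4.492
vertex -3.277 -1.707 5.008
endloop
endfacet
facet normal 0.830 0.315 -0.461
outer loop
vertex -3.074 -1.445 2.994
vertex -2.44 -1.524 4.082
vertex -2.492 -2.519 3.308
endloop
endfacet
facet normal 0.715 0.167 0.679
outer loop
vertex -2.44 -1.524 4.082
vertex -3.277 -1.707 5.008
vertex -2.617 -2.681 4.553
endloop
endfacet
facet normal -0.410 0.044 0.911
outer loop
vertex -3.277 -1.707 5.008
vertex -4.428 -1.741 4.492
vertex -3.846 -2.815 4.806
endloop
endfacet
facet normal -0.990 0.117 -0.084
outer loop
vertex -4.428 -1.741 4.492
vertex -4.303 -1.579 3.247
vertex -4.48 -2.736 3.718
endloop
endfacet
facet normal -0.223 0.284 -0.932
outer loop
vertex -4.303 -1.579 3.247
vertex -3.074 -1.445 2.994
vertex -3.643 -2.553 2.792
endloop
endfacet
facet normal 0.668 -0.743 -0.030
outer loop
vertex -3.36 -3.317 3.756
vertex -2.492 -2.519 3.308
vertex -2.617 -2.681 4.553
endloop
endfacet
facet normal 0.194 -0.847 0.495
outer loop
vertex -3.36 -3.317 3.756
vertex -2.617 -2.681 4.553
vertex -3.846 -2.815 4.806
endloop
endfacet
facet normal -0.456 -0.866 0.203
outer loop
vertex -3.36 -3.317 3.756
vertex -3.846 -2.815 4.806
vertex -4.48 -2.736 3.718
endloop
endfacet
facet normal -0.385 -0.775 -0.501
outer loop
vertex -3.36 -3.317 3.756
vertex -4.48 -2.736 3.718
vertex -3.643 -2.553 2.792
endloop
endfacet
facet normal 0.310 -0.699 -0.645
outer loop
vertex -3.36 -3.317 3.756
vertex -3.643 -2.553 2.792
vertex -2.492 -2.519 3.308
endloop
endfacet
facet normal 0.990 -0.117 0.084
outer loop
vertex -2.617 -2.681 4.553
vertex -2.492 -2.519 3.308
vertex -2.44 -1.524 4.082
endloop
endfacet
facet normal 0.223 -0.284 0.932
outer loop
vertex -3.846 -2.815 4.806
vertex -2.617 -2.681 4.553
vertex -3.277 -1.707 5.008
endloop
endfacet
facet normal -0.830 -0.315 0.461
outer loop
vertex -4.48 -2.736 3.718
vertex -3.846 -2.815 4.806
vertex -4.428 -1.741 4.492
endloop
endfacet
facet normal -0.715 -0.167 -0.679
outer loop
vertex -3.643 -2.553 2.792
vertex -4.48 -2.736 3.718
vertex -4.303 -1.579 3.247
endloop
endfacet
facet normal 0.410 -0.044 -0.911
outer loop
vertex -2.492 -2.519 3.308
vertex -3.643 -2.553 2.792
vertex -3.074 -1.445 2.994
endloop
endfacet
facet normal -0.891 -0.380 -0.251
outer loop
vertex -0.756 -1.271 1.022
vertex -0.814 -0.182 -0.422
vertex 0.188 -2.733 -0.118
endloop
endfacet
facet normal 0.032 -0.601 0.798
outer loop
vertex 1.114 -2.338 0.142
vertex -0.756 -1.271 1.022
vertex 0.188 -2.733 -0.118
endloop
endfacet
facet normal -0.891 -0.380 -0.251
outer loop
vertex 0.188 -2.733 -0.118
vertex -0.814 -0.182 -0.422
vertex 0.13 -1.644 -1.562
endloop
endfacet
facet normal 0.454 -0.703 -0.548
outer loop
vertex 0.13 -1.644 -1.562
vertex 1.114 -2.338 0.142
vertex 0.188 -2.733 -0.118
endloop
endfacet
facet normal -0.454 0.703 0.548
outer loop
vertex -0.756 -1.271 1.022
vertex 0.112 0.213 -0.162
vertex -0.814 -0.182 -0.422
endloop
endfacet
facet normal 0.032 -0.601 0.798
outer loop
vertex 0.17 -0.876 1.282
vertex -0.756 -1.271 1.022
vertex 1.114 -2.338 0.142
endloop
endfacet
facet normal -0.454 0.703 0.548
outer loop
vertex 0.17 -0.876 1.282
vertex 0.112 0.213 -0.162
vertex -0.756 -1.271 1.022
endloop
endfacet
facet normal -0.032 0.601 -0.798
outer loop
vertex -0.814 -0.182 -0.422
vertex 0.112 0.213 -0.162
vertex 0.13 -1.644 -1.562
endloop
endfacet
facet normal 0.454 -0.703 -0.548
outer loop
vertex 1.056 -1.249 -1.302
vertex 1.114 -2.338 0.142
vertex 0.13 -1.644 -1.562
endloop
endfacet
facet normal -0.032 0.601 -0.798
outer loop
vertex 0.13 -1.644 -1.562
vertex 0.112 0.213 -0.162
vertex 1.056 -1.249 -1.302
endloop
endfacet
facet normal 0.891 0.380 0.251
outer loop
vertex 1.056 -1.249 -1.302
vertex 0.17 -0.876 1.282
vertex 1.114 -2.338 0.142
endloop
endfacet
facet normal 0.891 0.380 0.251
outer loop
vertex 0.112 0.213 -0.162
vertex 0.17 -0.876 1.282
vertex 1.056 -1.249 -1.302
endloop
endfacet

endsolid


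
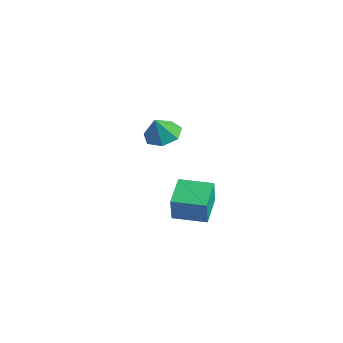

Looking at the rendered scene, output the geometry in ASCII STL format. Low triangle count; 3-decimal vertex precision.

solid 
facet normal -0.560 0.772 0.301
outer loop
vertex 1.324 -2.784 1.67
vertex 2.762 -1.72 1.619
vertex 1.01 -2.431 0.183
endloop
endfacet
facet normal -0.804 -0.594 0.029
outer loop
vertex 2.018 -3.82 -0.359
vertex 1.324 -2.784 1.67
vertex 1.01 -2.431 0.183
endloop
endfacet
facet normal -0.560 0.772 0.301
outer loop
vertex 1.01 -2.431 0.183
vertex 2.762 -1.72 1.619
vertex 2.448 -1.367 0.132
endloop
endfacet
facet normal -0.201 0.226 -0.953
outer loop
vertex 2.448 -1.367 0.132
vertex 2.018 -3.82 -0.359
vertex 1.01 -2.431 0.183
endloop
endfacet
facet normal 0.201 -0.226 0.953
outer loop
vertex 1.324 -2.784 1.67
vertex 3.77 -3.109 1.077
vertex 2.762 -1.72 1.619
endloop
endfacet
facet normal -0.804 -0.594 0.029
outer loop
vertex 2.332 -4.173 1.128
vertex 1.324 -2.784 1.67
vertex 2.018 -3.82 -0.359
endloop
endfacet
facet normal 0.201 -0.226 0.953
outer loop
vertex 2.332 -4.173 1.128
vertex 3.77 -3.109 1.077
vertex 1.324 -2.784 1.67
endloop
endfacet
facet normal 0.804 0.594 -0.029
outer loop
vertex 2.762 -1.72 1.619
vertex 3.77 -3.109 1.077
vertex 2.448 -1.367 0.132
endloop
endfacet
facet normal -0.201 0.226 -0.953
outer loop
vertex 3.456 -2.756 -0.41
vertex 2.018 -3.82 -0.359
vertex 2.448 -1.367 0.132
endloop
endfacet
facet normal 0.804 0.594 -0.029
outer loop
vertex 2.448 -1.367 0.132
vertex 3.77 -3.109 1.077
vertex 3.456 -2.756 -0.41
endloop
endfacet
facet normal 0.560 -0.772 -0.301
outer loop
vertex 3.456 -2.756 -0.41
vertex 2.332 -4.173 1.128
vertex 2.018 -3.82 -0.359
endloop
endfacet
facet normal 0.560 -0.772 -0.301
outer loop
vertex 3.77 -3.109 1.077
vertex 2.332 -4.173 1.128
vertex 3.456 -2.756 -0.41
endloop
endfacet
facet normal -0.034 0.412 -0.910
outer loop
vertex -2.602 0.608 1.456
vertex -3.664 0.481 1.438
vertex -3.098 1.316 1.795
endloop
endfacet
facet normal 0.716 0.179 0.674
outer loop
vertex -2.602 0.608 1.456
vertex -3.098 1.316 1.795
vertex -3.616 -0.101 2.722
endloop
endfacet
facet normal -0.036 0.413 -0.910
outer loop
vertex -3.098 1.316 1.795
vertex -3.664 0.481 1.438
vertex -4.02 1.395 1.867
endloop
endfacet
facet normal 0.111 0.515 0.850
outer loop
vertex -3.098 1.316 1.795
vertex -4.02 1.395 1.867
vertex -3.616 -0.101 2.722
endloop
endfacet
facet normal -0.035 0.414 -0.910
outer loop
vertex -4.02 1.395 1.867
vertex -3.664 0.481 1.438
vertex -4.675 0.786 1.615
endloop
endfacet
facet normal -0.566 0.289 0.772
outer loop
vertex -4.02 1.395 1.867
vertex -4.675 0.786 1.615
vertex -3.616 -0.101 2.722
endloop
endfacet
facet normal -0.035 0.412 -0.910
outer loop
vertex -4.675 0.786 1.615
vertex -3.664 0.481 1.438
vertex -4.568 -0.053 1.231
endloop
endfacet
facet normal -0.800 -0.331 0.500
outer loop
vertex -4.675 0.786 1.615
vertex -4.568 -0.053 1.231
vertex -3.616 -0.101 2.722
endloop
endfacet
facet normal -0.035 0.412 -0.910
outer loop
vertex -4.568 -0.053 1.231
vertex -3.664 0.481 1.438
vertex -3.781 -0.489 1.003
endloop
endfacet
facet normal -0.417 -0.877 0.238
outer loop
vertex -4.568 -0.053 1.231
vertex -3.781 -0.489 1.003
vertex -3.616 -0.101 2.722
endloop
endfacet
facet normal -0.035 0.412 -0.910
outer loop
vertex -3.781 -0.489 1.003
vertex -3.664 0.481 1.438
vertex -2.906 -0.195 1.103
endloop
endfacet
facet normal 0.294 -0.938 0.183
outer loop
vertex -3.781 -0.489 1.003
vertex -2.906 -0.195 1.103
vertex -3.616 -0.101 2.722
endloop
endfacet
facet normal -0.034 0.413 -0.910
outer loop
vertex -2.906 -0.195 1.103
vertex -3.664 0.481 1.438
vertex -2.602 0.608 1.456
endloop
endfacet
facet normal 0.799 -0.468 0.378
outer loop
vertex -2.906 -0.195 1.103
vertex -2.602 0.608 1.456
vertex -3.616 -0.101 2.722
endloop
endfacet

endsolid


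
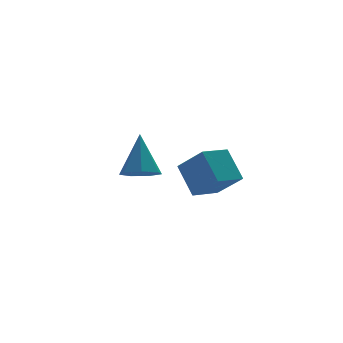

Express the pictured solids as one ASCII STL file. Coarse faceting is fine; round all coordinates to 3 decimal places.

solid 
facet normal -0.194 -0.467 -0.862
outer loop
vertex -0.905 -3.324 2.042
vertex -1.469 -3.785 2.419
vertex -1.566 -3.06 2.048
endloop
endfacet
facet normal 0.364 0.916 -0.167
outer loop
vertex -0.905 -3.324 2.042
vertex -1.566 -3.06 2.048
vertex -1.091 -2.875 4.101
endloop
endfacet
facet normal -0.193 -0.467 -0.863
outer loop
vertex -1.566 -3.06 2.048
vertex -1.469 -3.785 2.419
vertex -2.154 -3.343 2.333
endloop
endfacet
facet normal -0.427 0.904 0.017
outer loop
vertex -1.566 -3.06 2.048
vertex -2.154 -3.343 2.333
vertex -1.091 -2.875 4.101
endloop
endfacet
facet normal -0.193 -0.468 -0.863
outer loop
vertex -2.154 -3.343 2.333
vertex -1.469 -3.785 2.419
vertex -2.226 -3.959 2.683
endloop
endfacet
facet normal -0.844 0.336 0.418
outer loop
vertex -2.154 -3.343 2.333
vertex -2.226 -3.959 2.683
vertex -1.091 -2.875 4.101
endloop
endfacet
facet normal -0.194 -0.466 -0.863
outer loop
vertex -2.226 -3.959 2.683
vertex -1.469 -3.785 2.419
vertex -1.728 -4.444 2.833
endloop
endfacet
facet normal -0.573 -0.361 0.735
outer loop
vertex -2.226 -3.959 2.683
vertex -1.728 -4.444 2.833
vertex -1.091 -2.875 4.101
endloop
endfacet
facet normal -0.193 -0.466 -0.863
outer loop
vertex -1.728 -4.444 2.833
vertex -1.469 -3.785 2.419
vertex -1.035 -4.433 2.672
endloop
endfacet
facet normal 0.180 -0.661 0.728
outer loop
vertex -1.728 -4.444 2.833
vertex -1.035 -4.433 2.672
vertex -1.091 -2.875 4.101
endloop
endfacet
facet normal -0.194 -0.467 -0.863
outer loop
vertex -1.035 -4.433 2.672
vertex -1.469 -3.785 2.419
vertex -0.669 -3.935 2.32
endloop
endfacet
facet normal 0.850 -0.339 0.403
outer loop
vertex -1.035 -4.433 2.672
vertex -0.669 -3.935 2.32
vertex -1.091 -2.875 4.101
endloop
endfacet
facet normal -0.194 -0.467 -0.862
outer loop
vertex -0.669 -3.935 2.32
vertex -1.469 -3.785 2.419
vertex -0.905 -3.324 2.042
endloop
endfacet
facet normal 0.932 0.362 0.005
outer loop
vertex -0.669 -3.935 2.32
vertex -0.905 -3.324 2.042
vertex -1.091 -2.875 4.101
endloop
endfacet
facet normal -0.940 -0.293 0.173
outer loop
vertex 2.892 -0.087 1.519
vertex 2.319 1.075 0.373
vertex 3.025 -1.251 0.273
endloop
endfacet
facet normal 0.331 -0.672 0.663
outer loop
vertex 4.361 -0.835 0.027
vertex 2.892 -0.087 1.519
vertex 3.025 -1.251 0.273
endloop
endfacet
facet normal -0.940 -0.293 0.173
outer loop
vertex 3.025 -1.251 0.273
vertex 2.319 1.075 0.373
vertex 2.452 -0.089 -0.873
endloop
endfacet
facet normal 0.078 -0.680 -0.729
outer loop
vertex 2.452 -0.089 -0.873
vertex 4.361 -0.835 0.027
vertex 3.025 -1.251 0.273
endloop
endfacet
facet normal -0.078 0.680 0.729
outer loop
vertex 2.892 -0.087 1.519
vertex 3.655 1.491 0.127
vertex 2.319 1.075 0.373
endloop
endfacet
facet normal 0.331 -0.672 0.663
outer loop
vertex 4.228 0.329 1.273
vertex 2.892 -0.087 1.519
vertex 4.361 -0.835 0.027
endloop
endfacet
facet normal -0.078 0.680 0.729
outer loop
vertex 4.228 0.329 1.273
vertex 3.655 1.491 0.127
vertex 2.892 -0.087 1.519
endloop
endfacet
facet normal -0.331 0.672 -0.663
outer loop
vertex 2.319 1.075 0.373
vertex 3.655 1.491 0.127
vertex 2.452 -0.089 -0.873
endloop
endfacet
facet normal 0.078 -0.680 -0.729
outer loop
vertex 3.788 0.327 -1.119
vertex 4.361 -0.835 0.027
vertex 2.452 -0.089 -0.873
endloop
endfacet
facet normal -0.331 0.672 -0.663
outer loop
vertex 2.452 -0.089 -0.873
vertex 3.655 1.491 0.127
vertex 3.788 0.327 -1.119
endloop
endfacet
facet normal 0.940 0.293 -0.173
outer loop
vertex 3.788 0.327 -1.119
vertex 4.228 0.329 1.273
vertex 4.361 -0.835 0.027
endloop
endfacet
facet normal 0.940 0.293 -0.173
outer loop
vertex 3.655 1.491 0.127
vertex 4.228 0.329 1.273
vertex 3.788 0.327 -1.119
endloop
endfacet

endsolid


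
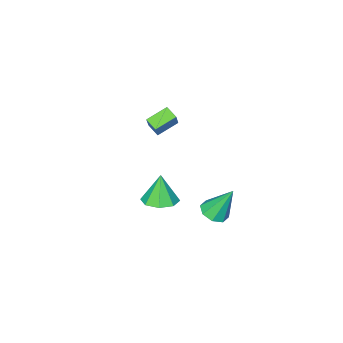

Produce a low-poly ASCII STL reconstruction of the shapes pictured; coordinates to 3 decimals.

solid 
facet normal 0.175 0.181 -0.968
outer loop
vertex 3.053 1.706 -2.001
vertex 2.379 0.985 -2.258
vertex 2.33 1.988 -2.079
endloop
endfacet
facet normal 0.206 0.714 0.669
outer loop
vertex 3.053 1.706 -2.001
vertex 2.33 1.988 -2.079
vertex 2.081 0.675 -0.602
endloop
endfacet
facet normal 0.175 0.181 -0.968
outer loop
vertex 2.33 1.988 -2.079
vertex 2.379 0.985 -2.258
vertex 1.635 1.682 -2.262
endloop
endfacet
facet normal -0.454 0.703 0.548
outer loop
vertex 2.33 1.988 -2.079
vertex 1.635 1.682 -2.262
vertex 2.081 0.675 -0.602
endloop
endfacet
facet normal 0.175 0.181 -0.968
outer loop
vertex 1.635 1.682 -2.262
vertex 2.379 0.985 -2.258
vertex 1.376 0.968 -2.442
endloop
endfacet
facet normal -0.896 0.229 0.380
outer loop
vertex 1.635 1.682 -2.262
vertex 1.376 0.968 -2.442
vertex 2.081 0.675 -0.602
endloop
endfacet
facet normal 0.175 0.180 -0.968
outer loop
vertex 1.376 0.968 -2.442
vertex 2.379 0.985 -2.258
vertex 1.705 0.263 -2.514
endloop
endfacet
facet normal -0.864 -0.430 0.263
outer loop
vertex 1.376 0.968 -2.442
vertex 1.705 0.263 -2.514
vertex 2.081 0.675 -0.602
endloop
endfacet
facet normal 0.174 0.180 -0.968
outer loop
vertex 1.705 0.263 -2.514
vertex 2.379 0.985 -2.258
vertex 2.429 -0.018 -2.436
endloop
endfacet
facet normal -0.374 -0.889 0.265
outer loop
vertex 1.705 0.263 -2.514
vertex 2.429 -0.018 -2.436
vertex 2.081 0.675 -0.602
endloop
endfacet
facet normal 0.174 0.180 -0.968
outer loop
vertex 2.429 -0.018 -2.436
vertex 2.379 0.985 -2.258
vertex 3.124 0.287 -2.254
endloop
endfacet
facet normal 0.284 -0.878 0.386
outer loop
vertex 2.429 -0.018 -2.436
vertex 3.124 0.287 -2.254
vertex 2.081 0.675 -0.602
endloop
endfacet
facet normal 0.175 0.181 -0.968
outer loop
vertex 3.124 0.287 -2.254
vertex 2.379 0.985 -2.258
vertex 3.382 1.001 -2.074
endloop
endfacet
facet normal 0.728 -0.403 0.554
outer loop
vertex 3.124 0.287 -2.254
vertex 3.382 1.001 -2.074
vertex 2.081 0.675 -0.602
endloop
endfacet
facet normal 0.175 0.182 -0.968
outer loop
vertex 3.382 1.001 -2.074
vertex 2.379 0.985 -2.258
vertex 3.053 1.706 -2.001
endloop
endfacet
facet normal 0.696 0.255 0.671
outer loop
vertex 3.382 1.001 -2.074
vertex 3.053 1.706 -2.001
vertex 2.081 0.675 -0.602
endloop
endfacet
facet normal 0.277 -0.357 -0.892
outer loop
vertex 1.66 3.476 -2.073
vertex 0.868 3.487 -2.323
vertex 1.498 4.027 -2.344
endloop
endfacet
facet normal 0.775 0.447 0.446
outer loop
vertex 1.66 3.476 -2.073
vertex 1.498 4.027 -2.344
vertex 0.292 4.233 -0.457
endloop
endfacet
facet normal 0.276 -0.357 -0.893
outer loop
vertex 1.498 4.027 -2.344
vertex 0.868 3.487 -2.323
vertex 0.967 4.262 -2.602
endloop
endfacet
facet normal 0.351 0.928 0.123
outer loop
vertex 1.498 4.027 -2.344
vertex 0.967 4.262 -2.602
vertex 0.292 4.233 -0.457
endloop
endfacet
facet normal 0.276 -0.357 -0.893
outer loop
vertex 0.967 4.262 -2.602
vertex 0.868 3.487 -2.323
vertex 0.379 4.043 -2.696
endloop
endfacet
facet normal -0.334 0.938 -0.093
outer loop
vertex 0.967 4.262 -2.602
vertex 0.379 4.043 -2.696
vertex 0.292 4.233 -0.457
endloop
endfacet
facet normal 0.276 -0.356 -0.893
outer loop
vertex 0.379 4.043 -2.696
vertex 0.868 3.487 -2.323
vertex 0.077 3.498 -2.572
endloop
endfacet
facet normal -0.879 0.470 -0.074
outer loop
vertex 0.379 4.043 -2.696
vertex 0.077 3.498 -2.572
vertex 0.292 4.233 -0.457
endloop
endfacet
facet normal 0.276 -0.358 -0.892
outer loop
vertex 0.077 3.498 -2.572
vertex 0.868 3.487 -2.323
vertex 0.239 2.947 -2.301
endloop
endfacet
facet normal -0.965 -0.201 0.168
outer loop
vertex 0.077 3.498 -2.572
vertex 0.239 2.947 -2.301
vertex 0.292 4.233 -0.457
endloop
endfacet
facet normal 0.276 -0.358 -0.892
outer loop
vertex 0.239 2.947 -2.301
vertex 0.868 3.487 -2.323
vertex 0.769 2.712 -2.043
endloop
endfacet
facet normal -0.542 -0.682 0.491
outer loop
vertex 0.239 2.947 -2.301
vertex 0.769 2.712 -2.043
vertex 0.292 4.233 -0.457
endloop
endfacet
facet normal 0.275 -0.358 -0.892
outer loop
vertex 0.769 2.712 -2.043
vertex 0.868 3.487 -2.323
vertex 1.358 2.931 -1.949
endloop
endfacet
facet normal 0.144 -0.692 0.707
outer loop
vertex 0.769 2.712 -2.043
vertex 1.358 2.931 -1.949
vertex 0.292 4.233 -0.457
endloop
endfacet
facet normal 0.277 -0.356 -0.892
outer loop
vertex 1.358 2.931 -1.949
vertex 0.868 3.487 -2.323
vertex 1.66 3.476 -2.073
endloop
endfacet
facet normal 0.689 -0.225 0.689
outer loop
vertex 1.358 2.931 -1.949
vertex 1.66 3.476 -2.073
vertex 0.292 4.233 -0.457
endloop
endfacet
facet normal -0.411 -0.364 -0.836
outer loop
vertex -2.584 -4.257 -1.302
vertex -2.585 -3.487 -1.637
vertex -1.326 -4.482 -1.822
endloop
endfacet
facet normal 0.001 -0.917 0.400
outer loop
vertex -0.775 -3.993 -0.703
vertex -2.584 -4.257 -1.302
vertex -1.326 -4.482 -1.822
endloop
endfacet
facet normal -0.411 -0.365 -0.835
outer loop
vertex -1.326 -4.482 -1.822
vertex -2.585 -3.487 -1.637
vertex -1.327 -3.712 -2.158
endloop
endfacet
facet normal 0.912 -0.163 -0.377
outer loop
vertex -1.327 -3.712 -2.158
vertex -0.775 -3.993 -0.703
vertex -1.326 -4.482 -1.822
endloop
endfacet
facet normal -0.912 0.163 0.378
outer loop
vertex -2.584 -4.257 -1.302
vertex -2.034 -2.998 -0.518
vertex -2.585 -3.487 -1.637
endloop
endfacet
facet normal 0.001 -0.917 0.400
outer loop
vertex -2.033 -3.768 -0.182
vertex -2.584 -4.257 -1.302
vertex -0.775 -3.993 -0.703
endloop
endfacet
facet normal -0.912 0.163 0.377
outer loop
vertex -2.033 -3.768 -0.182
vertex -2.034 -2.998 -0.518
vertex -2.584 -4.257 -1.302
endloop
endfacet
facet normal -0.002 0.917 -0.400
outer loop
vertex -2.585 -3.487 -1.637
vertex -2.034 -2.998 -0.518
vertex -1.327 -3.712 -2.158
endloop
endfacet
facet normal 0.912 -0.163 -0.377
outer loop
vertex -0.776 -3.223 -1.038
vertex -0.775 -3.993 -0.703
vertex -1.327 -3.712 -2.158
endloop
endfacet
facet normal -0.001 0.917 -0.400
outer loop
vertex -1.327 -3.712 -2.158
vertex -2.034 -2.998 -0.518
vertex -0.776 -3.223 -1.038
endloop
endfacet
facet normal 0.411 0.364 0.836
outer loop
vertex -0.776 -3.223 -1.038
vertex -2.033 -3.768 -0.182
vertex -0.775 -3.993 -0.703
endloop
endfacet
facet normal 0.411 0.365 0.835
outer loop
vertex -2.034 -2.998 -0.518
vertex -2.033 -3.768 -0.182
vertex -0.776 -3.223 -1.038
endloop
endfacet

endsolid


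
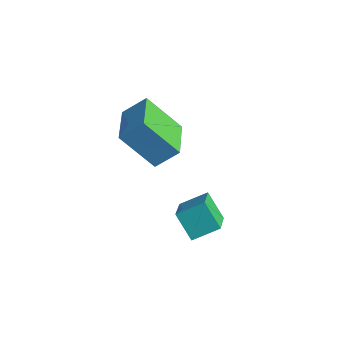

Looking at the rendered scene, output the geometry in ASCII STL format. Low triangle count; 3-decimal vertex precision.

solid 
facet normal -0.455 -0.607 -0.652
outer loop
vertex -1.804 -0.589 2.665
vertex -3.046 0.675 2.354
vertex -0.695 0.142 1.21
endloop
endfacet
facet normal 0.690 -0.702 0.173
outer loop
vertex -0.154 0.865 1.986
vertex -1.804 -0.589 2.665
vertex -0.695 0.142 1.21
endloop
endfacet
facet normal -0.455 -0.607 -0.652
outer loop
vertex -0.695 0.142 1.21
vertex -3.046 0.675 2.354
vertex -1.937 1.407 0.899
endloop
endfacet
facet normal 0.563 0.371 -0.738
outer loop
vertex -1.937 1.407 0.899
vertex -0.154 0.865 1.986
vertex -0.695 0.142 1.21
endloop
endfacet
facet normal -0.563 -0.371 0.738
outer loop
vertex -1.804 -0.589 2.665
vertex -2.505 1.398 3.13
vertex -3.046 0.675 2.354
endloop
endfacet
facet normal 0.690 -0.703 0.173
outer loop
vertex -1.263 0.133 3.441
vertex -1.804 -0.589 2.665
vertex -0.154 0.865 1.986
endloop
endfacet
facet normal -0.563 -0.371 0.738
outer loop
vertex -1.263 0.133 3.441
vertex -2.505 1.398 3.13
vertex -1.804 -0.589 2.665
endloop
endfacet
facet normal -0.691 0.702 -0.173
outer loop
vertex -3.046 0.675 2.354
vertex -2.505 1.398 3.13
vertex -1.937 1.407 0.899
endloop
endfacet
facet normal 0.563 0.372 -0.738
outer loop
vertex -1.396 2.129 1.675
vertex -0.154 0.865 1.986
vertex -1.937 1.407 0.899
endloop
endfacet
facet normal -0.690 0.703 -0.173
outer loop
vertex -1.937 1.407 0.899
vertex -2.505 1.398 3.13
vertex -1.396 2.129 1.675
endloop
endfacet
facet normal 0.455 0.607 0.652
outer loop
vertex -1.396 2.129 1.675
vertex -1.263 0.133 3.441
vertex -0.154 0.865 1.986
endloop
endfacet
facet normal 0.455 0.607 0.652
outer loop
vertex -2.505 1.398 3.13
vertex -1.263 0.133 3.441
vertex -1.396 2.129 1.675
endloop
endfacet
facet normal -0.693 0.015 0.721
outer loop
vertex 2.135 -0.1 1.543
vertex 1.363 0.817 0.781
vertex 1.591 -0.978 1.038
endloop
endfacet
facet normal 0.543 -0.645 0.537
outer loop
vertex 2.437 -0.997 0.159
vertex 2.135 -0.1 1.543
vertex 1.591 -0.978 1.038
endloop
endfacet
facet normal -0.694 0.015 0.720
outer loop
vertex 1.591 -0.978 1.038
vertex 1.363 0.817 0.781
vertex 0.819 -0.062 0.275
endloop
endfacet
facet normal -0.473 -0.764 -0.439
outer loop
vertex 0.819 -0.062 0.275
vertex 2.437 -0.997 0.159
vertex 1.591 -0.978 1.038
endloop
endfacet
facet normal 0.473 0.764 0.439
outer loop
vertex 2.135 -0.1 1.543
vertex 2.209 0.798 -0.098
vertex 1.363 0.817 0.781
endloop
endfacet
facet normal 0.543 -0.645 0.537
outer loop
vertex 2.981 -0.118 0.665
vertex 2.135 -0.1 1.543
vertex 2.437 -0.997 0.159
endloop
endfacet
facet normal 0.472 0.764 0.439
outer loop
vertex 2.981 -0.118 0.665
vertex 2.209 0.798 -0.098
vertex 2.135 -0.1 1.543
endloop
endfacet
facet normal -0.543 0.645 -0.537
outer loop
vertex 1.363 0.817 0.781
vertex 2.209 0.798 -0.098
vertex 0.819 -0.062 0.275
endloop
endfacet
facet normal -0.473 -0.764 -0.440
outer loop
vertex 1.665 -0.08 -0.603
vertex 2.437 -0.997 0.159
vertex 0.819 -0.062 0.275
endloop
endfacet
facet normal -0.543 0.645 -0.537
outer loop
vertex 0.819 -0.062 0.275
vertex 2.209 0.798 -0.098
vertex 1.665 -0.08 -0.603
endloop
endfacet
facet normal 0.694 -0.015 -0.720
outer loop
vertex 1.665 -0.08 -0.603
vertex 2.981 -0.118 0.665
vertex 2.437 -0.997 0.159
endloop
endfacet
facet normal 0.694 -0.015 -0.720
outer loop
vertex 2.209 0.798 -0.098
vertex 2.981 -0.118 0.665
vertex 1.665 -0.08 -0.603
endloop
endfacet

endsolid


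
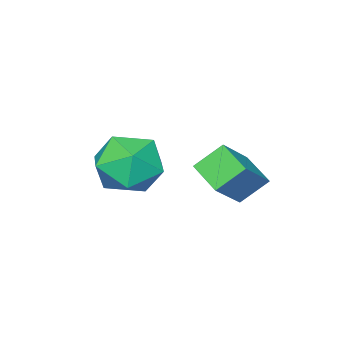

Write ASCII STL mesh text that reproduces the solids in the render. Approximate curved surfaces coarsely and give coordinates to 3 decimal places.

solid 
facet normal -0.778 0.590 0.216
outer loop
vertex -1.365 -2.879 3.757
vertex -2.084 -3.736 3.507
vertex -1.693 -3.611 4.576
endloop
endfacet
facet normal -0.207 0.769 0.605
outer loop
vertex -1.365 -2.879 3.757
vertex -1.693 -3.611 4.576
vertex -0.6 -3.27 4.516
endloop
endfacet
facet normal 0.323 0.934 0.155
outer loop
vertex -1.365 -2.879 3.757
vertex -0.6 -3.27 4.516
vertex -0.316 -3.184 3.409
endloop
endfacet
facet normal 0.079 0.856 -0.511
outer loop
vertex -1.365 -2.879 3.757
vertex -0.316 -3.184 3.409
vertex -1.233 -3.472 2.785
endloop
endfacet
facet normal -0.602 0.643 -0.474
outer loop
vertex -1.365 -2.879 3.757
vertex -1.233 -3.472 2.785
vertex -2.084 -3.736 3.507
endloop
endfacet
facet normal -0.008 0.197 0.980
outer loop
vertex -0.6 -3.27 4.516
vertex -1.693 -3.611 4.576
vertex -0.847 -4.368 4.735
endloop
endfacet
facet normal -0.932 -0.093 0.352
outer loop
vertex -1.693 -3.611 4.576
vertex -2.084 -3.736 3.507
vertex -1.764 -4.656 4.111
endloop
endfacet
facet normal -0.646 -0.007 -0.764
outer loop
vertex -2.084 -3.736 3.507
vertex -1.233 -3.472 2.785
vertex -1.48 -4.57 3.004
endloop
endfacet
facet normal 0.456 0.336 -0.824
outer loop
vertex -1.233 -3.472 2.785
vertex -0.316 -3.184 3.409
vertex -0.387 -4.229 2.944
endloop
endfacet
facet normal 0.850 0.462 0.254
outer loop
vertex -0.316 -3.184 3.409
vertex -0.6 -3.27 4.516
vertex 0.004 -4.104 4.013
endloop
endfacet
facet normal -0.079 -0.856 0.511
outer loop
vertex -0.715 -4.961 3.763
vertex -0.847 -4.368 4.735
vertex -1.764 -4.656 4.111
endloop
endfacet
facet normal -0.323 -0.934 -0.155
outer loop
vertex -0.715 -4.961 3.763
vertex -1.764 -4.656 4.111
vertex -1.48 -4.57 3.004
endloop
endfacet
facet normal 0.207 -0.769 -0.605
outer loop
vertex -0.715 -4.961 3.763
vertex -1.48 -4.57 3.004
vertex -0.387 -4.229 2.944
endloop
endfacet
facet normal 0.778 -0.590 -0.216
outer loop
vertex -0.715 -4.961 3.763
vertex -0.387 -4.229 2.944
vertex 0.004 -4.104 4.013
endloop
endfacet
facet normal 0.602 -0.643 0.474
outer loop
vertex -0.715 -4.961 3.763
vertex 0.004 -4.104 4.013
vertex -0.847 -4.368 4.735
endloop
endfacet
facet normal -0.456 -0.336 0.824
outer loop
vertex -1.764 -4.656 4.111
vertex -0.847 -4.368 4.735
vertex -1.693 -3.611 4.576
endloop
endfacet
facet normal -0.850 -0.462 -0.254
outer loop
vertex -1.48 -4.57 3.004
vertex -1.764 -4.656 4.111
vertex -2.084 -3.736 3.507
endloop
endfacet
facet normal 0.008 -0.197 -0.980
outer loop
vertex -0.387 -4.229 2.944
vertex -1.48 -4.57 3.004
vertex -1.233 -3.472 2.785
endloop
endfacet
facet normal 0.932 0.093 -0.352
outer loop
vertex 0.004 -4.104 4.013
vertex -0.387 -4.229 2.944
vertex -0.316 -3.184 3.409
endloop
endfacet
facet normal 0.646 0.007 0.764
outer loop
vertex -0.847 -4.368 4.735
vertex 0.004 -4.104 4.013
vertex -0.6 -3.27 4.516
endloop
endfacet
facet normal -0.742 -0.094 -0.663
outer loop
vertex -3.301 -1.629 4.062
vertex -3.075 -0.565 3.658
vertex -2.602 -2.051 3.34
endloop
endfacet
facet normal -0.195 -0.917 0.348
outer loop
vertex -1.525 -1.915 4.302
vertex -3.301 -1.629 4.062
vertex -2.602 -2.051 3.34
endloop
endfacet
facet normal -0.742 -0.094 -0.663
outer loop
vertex -2.602 -2.051 3.34
vertex -3.075 -0.565 3.658
vertex -2.376 -0.988 2.936
endloop
endfacet
facet normal 0.641 -0.388 -0.662
outer loop
vertex -2.376 -0.988 2.936
vertex -1.525 -1.915 4.302
vertex -2.602 -2.051 3.34
endloop
endfacet
facet normal -0.641 0.388 0.663
outer loop
vertex -3.301 -1.629 4.062
vertex -1.998 -0.429 4.62
vertex -3.075 -0.565 3.658
endloop
endfacet
facet normal -0.195 -0.917 0.349
outer loop
vertex -2.224 -1.492 5.024
vertex -3.301 -1.629 4.062
vertex -1.525 -1.915 4.302
endloop
endfacet
facet normal -0.641 0.388 0.662
outer loop
vertex -2.224 -1.492 5.024
vertex -1.998 -0.429 4.62
vertex -3.301 -1.629 4.062
endloop
endfacet
facet normal 0.195 0.917 -0.348
outer loop
vertex -3.075 -0.565 3.658
vertex -1.998 -0.429 4.62
vertex -2.376 -0.988 2.936
endloop
endfacet
facet normal 0.641 -0.388 -0.662
outer loop
vertex -1.299 -0.851 3.898
vertex -1.525 -1.915 4.302
vertex -2.376 -0.988 2.936
endloop
endfacet
facet normal 0.194 0.917 -0.348
outer loop
vertex -2.376 -0.988 2.936
vertex -1.998 -0.429 4.62
vertex -1.299 -0.851 3.898
endloop
endfacet
facet normal 0.742 0.094 0.663
outer loop
vertex -1.299 -0.851 3.898
vertex -2.224 -1.492 5.024
vertex -1.525 -1.915 4.302
endloop
endfacet
facet normal 0.742 0.094 0.663
outer loop
vertex -1.998 -0.429 4.62
vertex -2.224 -1.492 5.024
vertex -1.299 -0.851 3.898
endloop
endfacet

endsolid


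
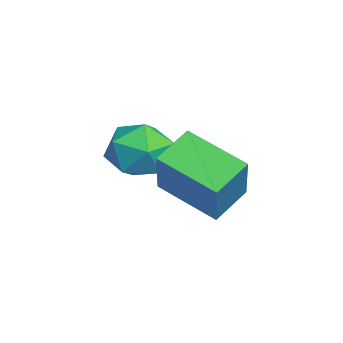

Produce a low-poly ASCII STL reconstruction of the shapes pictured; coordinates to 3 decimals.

solid 
facet normal -0.571 0.677 0.464
outer loop
vertex -1.689 -2.518 4.93
vertex -0.594 -1.124 4.245
vertex -2.899 -2.39 3.255
endloop
endfacet
facet normal -0.577 -0.733 0.361
outer loop
vertex -2.186 -3.236 2.675
vertex -1.689 -2.518 4.93
vertex -2.899 -2.39 3.255
endloop
endfacet
facet normal -0.571 0.677 0.465
outer loop
vertex -2.899 -2.39 3.255
vertex -0.594 -1.124 4.245
vertex -1.804 -0.996 2.571
endloop
endfacet
facet normal -0.584 0.062 -0.809
outer loop
vertex -1.804 -0.996 2.571
vertex -2.186 -3.236 2.675
vertex -2.899 -2.39 3.255
endloop
endfacet
facet normal 0.585 -0.062 0.809
outer loop
vertex -1.689 -2.518 4.93
vertex 0.119 -1.97 3.665
vertex -0.594 -1.124 4.245
endloop
endfacet
facet normal -0.576 -0.733 0.361
outer loop
vertex -0.976 -3.364 4.349
vertex -1.689 -2.518 4.93
vertex -2.186 -3.236 2.675
endloop
endfacet
facet normal 0.585 -0.063 0.809
outer loop
vertex -0.976 -3.364 4.349
vertex 0.119 -1.97 3.665
vertex -1.689 -2.518 4.93
endloop
endfacet
facet normal 0.577 0.733 -0.361
outer loop
vertex -0.594 -1.124 4.245
vertex 0.119 -1.97 3.665
vertex -1.804 -0.996 2.571
endloop
endfacet
facet normal -0.585 0.062 -0.809
outer loop
vertex -1.091 -1.842 1.99
vertex -2.186 -3.236 2.675
vertex -1.804 -0.996 2.571
endloop
endfacet
facet normal 0.576 0.733 -0.360
outer loop
vertex -1.804 -0.996 2.571
vertex 0.119 -1.97 3.665
vertex -1.091 -1.842 1.99
endloop
endfacet
facet normal 0.571 -0.677 -0.465
outer loop
vertex -1.091 -1.842 1.99
vertex -0.976 -3.364 4.349
vertex -2.186 -3.236 2.675
endloop
endfacet
facet normal 0.571 -0.677 -0.464
outer loop
vertex 0.119 -1.97 3.665
vertex -0.976 -3.364 4.349
vertex -1.091 -1.842 1.99
endloop
endfacet
facet normal -0.220 0.670 0.709
outer loop
vertex -3.081 -2.72 3.755
vertex -4.008 -3.154 3.877
vertex -3.207 -3.483 4.436
endloop
endfacet
facet normal 0.480 0.539 0.692
outer loop
vertex -3.081 -2.72 3.755
vertex -3.207 -3.483 4.436
vertex -2.369 -3.46 3.837
endloop
endfacet
facet normal 0.718 0.695 0.038
outer loop
vertex -3.081 -2.72 3.755
vertex -2.369 -3.46 3.837
vertex -2.652 -3.117 2.907
endloop
endfacet
facet normal 0.164 0.923 -0.349
outer loop
vertex -3.081 -2.72 3.755
vertex -2.652 -3.117 2.907
vertex -3.664 -2.928 2.932
endloop
endfacet
facet normal -0.416 0.907 0.065
outer loop
vertex -3.081 -2.72 3.755
vertex -3.664 -2.928 2.932
vertex -4.008 -3.154 3.877
endloop
endfacet
facet normal 0.577 -0.161 0.801
outer loop
vertex -2.369 -3.46 3.837
vertex -3.207 -3.483 4.436
vertex -2.856 -4.352 4.008
endloop
endfacet
facet normal -0.557 0.051 0.829
outer loop
vertex -3.207 -3.483 4.436
vertex -4.008 -3.154 3.877
vertex -3.868 -4.163 4.033
endloop
endfacet
facet normal -0.874 0.436 -0.214
outer loop
vertex -4.008 -3.154 3.877
vertex -3.664 -2.928 2.932
vertex -4.151 -3.82 3.103
endloop
endfacet
facet normal 0.064 0.462 -0.885
outer loop
vertex -3.664 -2.928 2.932
vertex -2.652 -3.117 2.907
vertex -3.313 -3.797 2.504
endloop
endfacet
facet normal 0.962 0.094 -0.258
outer loop
vertex -2.652 -3.117 2.907
vertex -2.369 -3.46 3.837
vertex -2.512 -4.126 3.063
endloop
endfacet
facet normal -0.164 -0.923 0.349
outer loop
vertex -3.439 -4.56 3.185
vertex -2.856 -4.352 4.008
vertex -3.868 -4.163 4.033
endloop
endfacet
facet normal -0.718 -0.695 -0.038
outer loop
vertex -3.439 -4.56 3.185
vertex -3.868 -4.163 4.033
vertex -4.151 -3.82 3.103
endloop
endfacet
facet normal -0.480 -0.539 -0.692
outer loop
vertex -3.439 -4.56 3.185
vertex -4.151 -3.82 3.103
vertex -3.313 -3.797 2.504
endloop
endfacet
facet normal 0.220 -0.670 -0.709
outer loop
vertex -3.439 -4.56 3.185
vertex -3.313 -3.797 2.504
vertex -2.512 -4.126 3.063
endloop
endfacet
facet normal 0.416 -0.907 -0.065
outer loop
vertex -3.439 -4.56 3.185
vertex -2.512 -4.126 3.063
vertex -2.856 -4.352 4.008
endloop
endfacet
facet normal -0.064 -0.462 0.885
outer loop
vertex -3.868 -4.163 4.033
vertex -2.856 -4.352 4.008
vertex -3.207 -3.483 4.436
endloop
endfacet
facet normal -0.962 -0.094 0.258
outer loop
vertex -4.151 -3.82 3.103
vertex -3.868 -4.163 4.033
vertex -4.008 -3.154 3.877
endloop
endfacet
facet normal -0.577 0.161 -0.801
outer loop
vertex -3.313 -3.797 2.504
vertex -4.151 -3.82 3.103
vertex -3.664 -2.928 2.932
endloop
endfacet
facet normal 0.557 -0.051 -0.829
outer loop
vertex -2.512 -4.126 3.063
vertex -3.313 -3.797 2.504
vertex -2.652 -3.117 2.907
endloop
endfacet
facet normal 0.874 -0.436 0.214
outer loop
vertex -2.856 -4.352 4.008
vertex -2.512 -4.126 3.063
vertex -2.369 -3.46 3.837
endloop
endfacet

endsolid
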